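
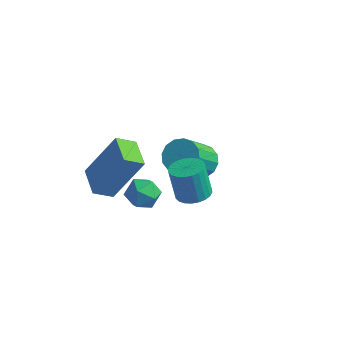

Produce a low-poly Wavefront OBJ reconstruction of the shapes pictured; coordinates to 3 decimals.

v -0.322 -0.194 -0.146
v -0.792 -0.695 0.283
v 0.506 0.442 1.5
v 0.037 -0.059 1.93
v 0.463 -1.001 -0.23
v -0.006 -1.502 0.2
v 1.292 -0.365 1.417
v 0.822 -0.866 1.846
v 0.281 1.57 -2.685
v 0.802 1.593 -2.227
v -0.202 0.747 -2.093
v 0.319 0.77 -1.635
v -0.131 1.297 -1.677
v 0.168 1.806 -2.042
v 0.432 0.534 -2.278
v 0.731 1.043 -2.643
v 0.895 0.953 -1.975
v 0.547 1.425 -1.604
v 0.053 0.915 -2.716
v -0.295 1.387 -2.345
v 3.273 -0.709 1.146
v 3.686 -1.123 1.282
v 3.379 -1.046 2.45
v 2.967 -0.631 2.314
v 3.81 -0.926 1.301
v 3.504 -0.849 2.469
v 3.854 -0.696 1.298
v 3.547 -0.619 2.466
v 3.809 -0.468 1.271
v 3.502 -0.391 2.439
v 3.682 -0.276 1.225
v 3.375 -0.199 2.393
v 3.493 -0.151 1.167
v 3.186 -0.073 2.335
v 3.271 -0.11 1.106
v 2.964 -0.033 2.274
v 3.049 -0.16 1.051
v 2.742 -0.083 2.219
v 2.861 -0.294 1.01
v 2.554 -0.217 2.178
v 2.736 -0.491 0.991
v 2.43 -0.414 2.159
v 2.693 -0.721 0.994
v 2.386 -0.644 2.162
v 2.738 -0.949 1.021
v 2.431 -0.872 2.189
v 2.865 -1.141 1.067
v 2.558 -1.064 2.235
v 3.054 -1.267 1.125
v 2.747 -1.189 2.293
v 3.276 -1.307 1.186
v 2.969 -1.23 2.354
v 3.498 -1.257 1.241
v 3.191 -1.18 2.409
v 1.214 3.538 -2.009
v 1.731 3.863 -1.646
v 1.562 2.786 -0.447
v 1.046 2.462 -0.811
v 1.42 4.029 -1.54
v 1.252 2.953 -0.341
v 1.055 4.064 -1.56
v 0.887 2.988 -0.361
v 0.732 3.958 -1.7
v 0.564 2.882 -0.501
v 0.539 3.74 -1.924
v 0.37 2.663 -0.725
v 0.526 3.467 -2.17
v 0.358 2.391 -0.971
v 0.698 3.214 -2.373
v 0.529 2.137 -1.174
v 1.008 3.047 -2.479
v 0.84 1.971 -1.28
v 1.373 3.012 -2.459
v 1.205 1.936 -1.26
v 1.696 3.118 -2.319
v 1.528 2.042 -1.12
v 1.89 3.337 -2.095
v 1.721 2.26 -0.896
v 1.902 3.609 -1.849
v 1.734 2.533 -0.65
f 2 4 1
f 5 2 1
f 1 4 3
f 3 5 1
f 2 8 4
f 6 2 5
f 6 8 2
f 4 8 3
f 7 5 3
f 3 8 7
f 7 6 5
f 8 6 7
f 9 20 14
f 9 14 10
f 9 10 16
f 9 16 19
f 9 19 20
f 10 14 18
f 14 20 13
f 20 19 11
f 19 16 15
f 16 10 17
f 12 18 13
f 12 13 11
f 12 11 15
f 12 15 17
f 12 17 18
f 13 18 14
f 11 13 20
f 15 11 19
f 17 15 16
f 18 17 10
f 22 21 25
f 22 25 23
f 23 25 26
f 23 26 24
f 25 21 27
f 25 27 26
f 26 27 28
f 26 28 24
f 27 21 29
f 27 29 28
f 28 29 30
f 28 30 24
f 29 21 31
f 29 31 30
f 30 31 32
f 30 32 24
f 31 21 33
f 31 33 32
f 32 33 34
f 32 34 24
f 33 21 35
f 33 35 34
f 34 35 36
f 34 36 24
f 35 21 37
f 35 37 36
f 36 37 38
f 36 38 24
f 37 21 39
f 37 39 38
f 38 39 40
f 38 40 24
f 39 21 41
f 39 41 40
f 40 41 42
f 40 42 24
f 41 21 43
f 41 43 42
f 42 43 44
f 42 44 24
f 43 21 45
f 43 45 44
f 44 45 46
f 44 46 24
f 45 21 47
f 45 47 46
f 46 47 48
f 46 48 24
f 47 21 49
f 47 49 48
f 48 49 50
f 48 50 24
f 49 21 51
f 49 51 50
f 50 51 52
f 50 52 24
f 51 21 53
f 51 53 52
f 52 53 54
f 52 54 24
f 53 21 22
f 53 22 54
f 54 22 23
f 54 23 24
f 56 55 59
f 56 59 57
f 57 59 60
f 57 60 58
f 59 55 61
f 59 61 60
f 60 61 62
f 60 62 58
f 61 55 63
f 61 63 62
f 62 63 64
f 62 64 58
f 63 55 65
f 63 65 64
f 64 65 66
f 64 66 58
f 65 55 67
f 65 67 66
f 66 67 68
f 66 68 58
f 67 55 69
f 67 69 68
f 68 69 70
f 68 70 58
f 69 55 71
f 69 71 70
f 70 71 72
f 70 72 58
f 71 55 73
f 71 73 72
f 72 73 74
f 72 74 58
f 73 55 75
f 73 75 74
f 74 75 76
f 74 76 58
f 75 55 77
f 75 77 76
f 76 77 78
f 76 78 58
f 77 55 79
f 77 79 78
f 78 79 80
f 78 80 58
f 79 55 56
f 79 56 80
f 80 56 57
f 80 57 58



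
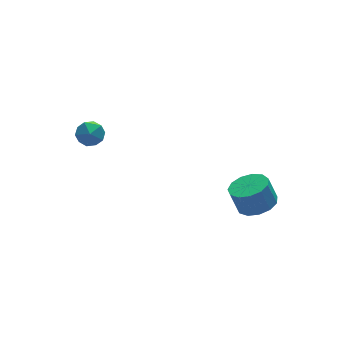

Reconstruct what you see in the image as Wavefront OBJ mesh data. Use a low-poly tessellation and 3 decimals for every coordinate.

v -2.558 3.804 1.534
v -2.242 3.288 1.096
v -3.618 3.232 1.444
v -3.302 2.716 1.006
v -3.121 2.754 1.73
v -2.466 3.107 1.785
v -3.394 3.413 0.755
v -2.739 3.766 0.81
v -2.759 3.046 0.615
v -2.59 2.639 1.217
v -3.27 3.881 1.323
v -3.101 3.474 1.925
v 2.582 -1.784 -1.202
v 3.406 -1.421 -1.068
v 3.101 -1.133 0.035
v 2.278 -1.496 -0.098
v 3.11 -1.043 -1.249
v 2.805 -0.756 -0.145
v 2.646 -0.901 -1.414
v 2.341 -0.614 -0.311
v 2.162 -1.039 -1.512
v 1.857 -0.752 -0.409
v 1.811 -1.413 -1.511
v 1.506 -1.126 -0.408
v 1.706 -1.905 -1.412
v 1.401 -1.618 -0.309
v 1.879 -2.358 -1.247
v 1.574 -2.071 -0.143
v 2.275 -2.629 -1.066
v 1.97 -2.342 0.037
v 2.769 -2.632 -0.929
v 2.464 -2.344 0.174
v 3.204 -2.365 -0.879
v 2.899 -2.078 0.225
v 3.441 -1.913 -0.93
v 3.136 -1.626 0.173
f 1 12 6
f 1 6 2
f 1 2 8
f 1 8 11
f 1 11 12
f 2 6 10
f 6 12 5
f 12 11 3
f 11 8 7
f 8 2 9
f 4 10 5
f 4 5 3
f 4 3 7
f 4 7 9
f 4 9 10
f 5 10 6
f 3 5 12
f 7 3 11
f 9 7 8
f 10 9 2
f 14 13 17
f 14 17 15
f 15 17 18
f 15 18 16
f 17 13 19
f 17 19 18
f 18 19 20
f 18 20 16
f 19 13 21
f 19 21 20
f 20 21 22
f 20 22 16
f 21 13 23
f 21 23 22
f 22 23 24
f 22 24 16
f 23 13 25
f 23 25 24
f 24 25 26
f 24 26 16
f 25 13 27
f 25 27 26
f 26 27 28
f 26 28 16
f 27 13 29
f 27 29 28
f 28 29 30
f 28 30 16
f 29 13 31
f 29 31 30
f 30 31 32
f 30 32 16
f 31 13 33
f 31 33 32
f 32 33 34
f 32 34 16
f 33 13 35
f 33 35 34
f 34 35 36
f 34 36 16
f 35 13 14
f 35 14 36
f 36 14 15
f 36 15 16



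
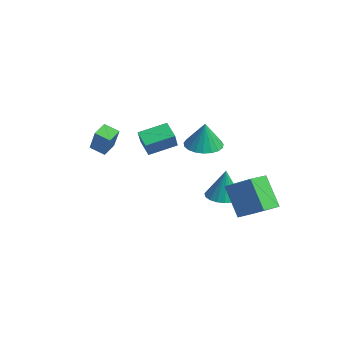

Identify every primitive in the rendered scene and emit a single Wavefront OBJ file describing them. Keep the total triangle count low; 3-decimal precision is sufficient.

v -1.85 1.745 -0.245
v -0.87 1.376 -0.467
v -1.49 1.695 1.425
v -0.806 1.816 -0.468
v -0.922 2.244 -0.431
v -1.198 2.586 -0.361
v -1.588 2.782 -0.271
v -2.022 2.799 -0.177
v -2.427 2.633 -0.095
v -2.732 2.314 -0.039
v -2.884 1.897 -0.018
v -2.858 1.453 -0.037
v -2.657 1.06 -0.092
v -2.317 0.785 -0.173
v -1.896 0.676 -0.267
v -1.467 0.752 -0.357
v -1.104 1 -0.428
v 0.793 1.967 -2.297
v 2.336 2.801 -1.216
v 0.295 3.032 -2.407
v 1.839 3.865 -1.327
v 1.901 2.295 -4.133
v 3.445 3.128 -3.053
v 1.404 3.359 -4.244
v 2.947 4.193 -3.163
v -2.248 -3.931 0.812
v -1.18 -3.952 2.26
v -1.701 -3.289 0.418
v -0.633 -3.31 1.867
v -1.747 -4.59 0.433
v -0.679 -4.611 1.882
v -1.2 -3.948 0.04
v -0.132 -3.969 1.488
v -4.805 -0.823 -0.853
v -3.869 -1.292 0.276
v -4.668 0.797 -0.293
v -3.732 0.328 0.836
v -3.928 -0.668 -1.516
v -2.992 -1.137 -0.387
v -3.791 0.952 -0.956
v -2.855 0.483 0.173
v -2.272 3.01 -4.439
v -1.502 2.394 -4.525
v -1.988 3.09 -2.461
v -1.315 2.791 -4.568
v -1.318 3.231 -4.585
v -1.51 3.628 -4.573
v -1.853 3.902 -4.535
v -2.278 4 -4.478
v -2.703 3.901 -4.413
v -3.042 3.627 -4.353
v -3.229 3.23 -4.31
v -3.226 2.79 -4.293
v -3.034 2.393 -4.305
v -2.692 2.119 -4.343
v -2.266 2.021 -4.4
v -1.841 2.119 -4.465
f 2 1 4
f 2 4 3
f 4 1 5
f 4 5 3
f 5 1 6
f 5 6 3
f 6 1 7
f 6 7 3
f 7 1 8
f 7 8 3
f 8 1 9
f 8 9 3
f 9 1 10
f 9 10 3
f 10 1 11
f 10 11 3
f 11 1 12
f 11 12 3
f 12 1 13
f 12 13 3
f 13 1 14
f 13 14 3
f 14 1 15
f 14 15 3
f 15 1 16
f 15 16 3
f 16 1 17
f 16 17 3
f 17 1 2
f 17 2 3
f 19 21 18
f 22 19 18
f 18 21 20
f 20 22 18
f 19 25 21
f 23 19 22
f 23 25 19
f 21 25 20
f 24 22 20
f 20 25 24
f 24 23 22
f 25 23 24
f 27 29 26
f 30 27 26
f 26 29 28
f 28 30 26
f 27 33 29
f 31 27 30
f 31 33 27
f 29 33 28
f 32 30 28
f 28 33 32
f 32 31 30
f 33 31 32
f 35 37 34
f 38 35 34
f 34 37 36
f 36 38 34
f 35 41 37
f 39 35 38
f 39 41 35
f 37 41 36
f 40 38 36
f 36 41 40
f 40 39 38
f 41 39 40
f 43 42 45
f 43 45 44
f 45 42 46
f 45 46 44
f 46 42 47
f 46 47 44
f 47 42 48
f 47 48 44
f 48 42 49
f 48 49 44
f 49 42 50
f 49 50 44
f 50 42 51
f 50 51 44
f 51 42 52
f 51 52 44
f 52 42 53
f 52 53 44
f 53 42 54
f 53 54 44
f 54 42 55
f 54 55 44
f 55 42 56
f 55 56 44
f 56 42 57
f 56 57 44
f 57 42 43
f 57 43 44



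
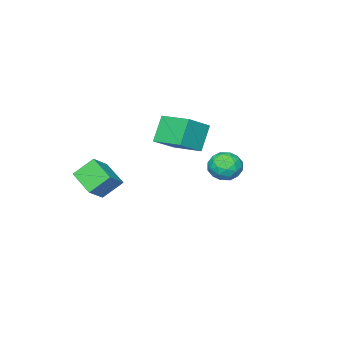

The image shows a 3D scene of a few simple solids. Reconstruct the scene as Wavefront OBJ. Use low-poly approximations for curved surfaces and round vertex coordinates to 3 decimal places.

v -2.588 -3.518 -0.323
v -3.556 -3.819 1.152
v -2.656 -1.581 0.028
v -3.623 -1.882 1.504
v -1.117 -3.638 0.616
v -2.084 -3.939 2.092
v -1.184 -1.701 0.968
v -2.152 -2.002 2.443
v 2.673 -3.575 -2.167
v 2.387 -5.095 -1.464
v 1.779 -2.939 -1.159
v 1.493 -4.46 -0.455
v 3.807 -3.38 -1.285
v 3.521 -4.901 -0.581
v 2.913 -2.745 -0.276
v 2.627 -4.265 0.427
v 0.268 3.531 1.449
v 0.915 2.869 1.73
v -0.735 2.391 1.07
v -0.088 1.729 1.351
v -0.515 2.296 2.007
v 0.104 3.001 2.242
v 0.076 2.259 0.558
v 0.695 2.964 0.793
v 0.796 2.083 1.18
v 0.431 2.106 2.075
v -0.251 3.154 0.725
v -0.616 3.177 1.62
v 0.679 3.3 1.623
v -0.499 1.96 1.177
v -0.751 2.293 1.563
v -0.37 1.904 1.728
v 0.203 3.378 1.923
v 0.583 2.989 2.089
v -0.257 2.652 2.252
v -0.403 2.271 0.711
v -0.023 1.882 0.877
v 0.55 3.356 1.072
v 0.931 2.967 1.237
v 0.437 2.608 0.548
v 0.99 2.449 1.465
v 0.4 1.779 1.242
v 0.497 2.09 0.776
v 0.861 2.504 0.914
v 0.775 2.463 1.991
v 0.186 1.792 1.768
v -0.066 2.126 2.154
v 0.299 2.54 2.292
v 0.705 2 1.667
v -0.006 3.468 1.032
v -0.595 2.797 0.809
v -0.119 2.72 0.508
v 0.246 3.134 0.646
v -0.22 3.481 1.558
v -0.81 2.811 1.335
v -0.681 2.756 1.886
v -0.317 3.17 2.024
v -0.525 3.26 1.133
f 2 4 1
f 5 2 1
f 1 4 3
f 3 5 1
f 2 8 4
f 6 2 5
f 6 8 2
f 4 8 3
f 7 5 3
f 3 8 7
f 7 6 5
f 8 6 7
f 10 12 9
f 13 10 9
f 9 12 11
f 11 13 9
f 10 16 12
f 14 10 13
f 14 16 10
f 12 16 11
f 15 13 11
f 11 16 15
f 15 14 13
f 16 14 15
f 17 54 33
f 54 28 57
f 33 57 22
f 54 57 33
f 17 33 29
f 33 22 34
f 29 34 18
f 33 34 29
f 17 29 38
f 29 18 39
f 38 39 24
f 29 39 38
f 17 38 50
f 38 24 53
f 50 53 27
f 38 53 50
f 17 50 54
f 50 27 58
f 54 58 28
f 50 58 54
f 18 34 45
f 34 22 48
f 45 48 26
f 34 48 45
f 22 57 35
f 57 28 56
f 35 56 21
f 57 56 35
f 28 58 55
f 58 27 51
f 55 51 19
f 58 51 55
f 27 53 52
f 53 24 40
f 52 40 23
f 53 40 52
f 24 39 44
f 39 18 41
f 44 41 25
f 39 41 44
f 20 46 32
f 46 26 47
f 32 47 21
f 46 47 32
f 20 32 30
f 32 21 31
f 30 31 19
f 32 31 30
f 20 30 37
f 30 19 36
f 37 36 23
f 30 36 37
f 20 37 42
f 37 23 43
f 42 43 25
f 37 43 42
f 20 42 46
f 42 25 49
f 46 49 26
f 42 49 46
f 21 47 35
f 47 26 48
f 35 48 22
f 47 48 35
f 19 31 55
f 31 21 56
f 55 56 28
f 31 56 55
f 23 36 52
f 36 19 51
f 52 51 27
f 36 51 52
f 25 43 44
f 43 23 40
f 44 40 24
f 43 40 44
f 26 49 45
f 49 25 41
f 45 41 18
f 49 41 45



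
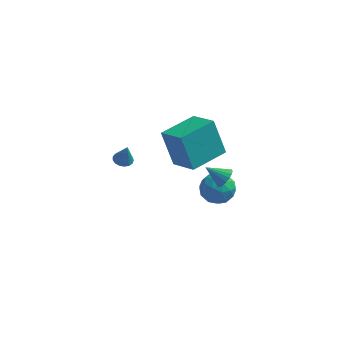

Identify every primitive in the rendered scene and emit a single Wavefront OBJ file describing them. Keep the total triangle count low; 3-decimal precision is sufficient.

v 4.464 -2.027 1.462
v 4.818 -2.13 1.96
v 3.476 -2.053 2.158
v 4.804 -1.854 1.951
v 4.723 -1.613 1.844
v 4.59 -1.454 1.662
v 4.433 -1.408 1.44
v 4.281 -1.485 1.223
v 4.166 -1.669 1.052
v 4.11 -1.924 0.963
v 4.125 -2.199 0.973
v 4.206 -2.44 1.079
v 4.339 -2.6 1.261
v 4.496 -2.646 1.483
v 4.647 -2.569 1.701
v 4.762 -2.385 1.871
v -1.471 0.6 -0.61
v -1.07 0.987 -0.667
v -1.189 0.48 0.57
v -1.288 1.129 -0.601
v -1.547 1.15 -0.537
v -1.789 1.044 -0.49
v -1.958 0.837 -0.47
v -2.016 0.576 -0.483
v -1.948 0.32 -0.525
v -1.772 0.128 -0.586
v -1.526 0.044 -0.654
v -1.268 0.088 -0.711
v -1.056 0.248 -0.745
v -0.939 0.49 -0.748
v -0.944 0.756 -0.72
v 2.837 -1.935 1.732
v 2.098 -1.515 3.739
v 1.595 -0.994 1.078
v 0.856 -0.574 3.085
v 4.124 -0.166 1.835
v 3.385 0.254 3.842
v 2.882 0.775 1.181
v 2.143 1.195 3.188
v 3.572 3.398 -3.615
v 4.167 2.532 -3.659
v 2.213 2.488 -4.081
v 2.808 1.622 -4.125
v 2.597 2.068 -3.197
v 3.437 2.631 -2.909
v 2.943 2.389 -4.831
v 3.783 2.952 -4.543
v 3.778 1.909 -4.411
v 3.564 1.71 -3.401
v 2.816 3.31 -4.339
v 2.602 3.111 -3.329
v 3.989 3.045 -3.596
v 2.391 1.975 -4.144
v 2.267 2.237 -3.598
v 2.617 1.728 -3.624
v 3.56 3.103 -3.155
v 3.91 2.594 -3.181
v 2.987 2.321 -2.909
v 2.47 2.426 -4.559
v 2.82 1.917 -4.585
v 3.763 3.292 -4.116
v 4.113 2.783 -4.142
v 3.393 2.699 -4.831
v 4.11 2.169 -4.064
v 3.311 1.635 -4.338
v 3.39 2.086 -4.753
v 3.884 2.416 -4.584
v 3.984 2.053 -3.47
v 3.185 1.518 -3.744
v 3.061 1.78 -3.198
v 3.555 2.111 -3.029
v 3.756 1.686 -3.912
v 3.195 3.502 -3.996
v 2.396 2.967 -4.27
v 2.825 2.909 -4.711
v 3.319 3.24 -4.542
v 3.069 3.385 -3.402
v 2.27 2.851 -3.676
v 2.496 2.604 -3.156
v 2.99 2.934 -2.987
v 2.624 3.334 -3.828
f 2 1 4
f 2 4 3
f 4 1 5
f 4 5 3
f 5 1 6
f 5 6 3
f 6 1 7
f 6 7 3
f 7 1 8
f 7 8 3
f 8 1 9
f 8 9 3
f 9 1 10
f 9 10 3
f 10 1 11
f 10 11 3
f 11 1 12
f 11 12 3
f 12 1 13
f 12 13 3
f 13 1 14
f 13 14 3
f 14 1 15
f 14 15 3
f 15 1 16
f 15 16 3
f 16 1 2
f 16 2 3
f 18 17 20
f 18 20 19
f 20 17 21
f 20 21 19
f 21 17 22
f 21 22 19
f 22 17 23
f 22 23 19
f 23 17 24
f 23 24 19
f 24 17 25
f 24 25 19
f 25 17 26
f 25 26 19
f 26 17 27
f 26 27 19
f 27 17 28
f 27 28 19
f 28 17 29
f 28 29 19
f 29 17 30
f 29 30 19
f 30 17 31
f 30 31 19
f 31 17 18
f 31 18 19
f 33 35 32
f 36 33 32
f 32 35 34
f 34 36 32
f 33 39 35
f 37 33 36
f 37 39 33
f 35 39 34
f 38 36 34
f 34 39 38
f 38 37 36
f 39 37 38
f 40 77 56
f 77 51 80
f 56 80 45
f 77 80 56
f 40 56 52
f 56 45 57
f 52 57 41
f 56 57 52
f 40 52 61
f 52 41 62
f 61 62 47
f 52 62 61
f 40 61 73
f 61 47 76
f 73 76 50
f 61 76 73
f 40 73 77
f 73 50 81
f 77 81 51
f 73 81 77
f 41 57 68
f 57 45 71
f 68 71 49
f 57 71 68
f 45 80 58
f 80 51 79
f 58 79 44
f 80 79 58
f 51 81 78
f 81 50 74
f 78 74 42
f 81 74 78
f 50 76 75
f 76 47 63
f 75 63 46
f 76 63 75
f 47 62 67
f 62 41 64
f 67 64 48
f 62 64 67
f 43 69 55
f 69 49 70
f 55 70 44
f 69 70 55
f 43 55 53
f 55 44 54
f 53 54 42
f 55 54 53
f 43 53 60
f 53 42 59
f 60 59 46
f 53 59 60
f 43 60 65
f 60 46 66
f 65 66 48
f 60 66 65
f 43 65 69
f 65 48 72
f 69 72 49
f 65 72 69
f 44 70 58
f 70 49 71
f 58 71 45
f 70 71 58
f 42 54 78
f 54 44 79
f 78 79 51
f 54 79 78
f 46 59 75
f 59 42 74
f 75 74 50
f 59 74 75
f 48 66 67
f 66 46 63
f 67 63 47
f 66 63 67
f 49 72 68
f 72 48 64
f 68 64 41
f 72 64 68



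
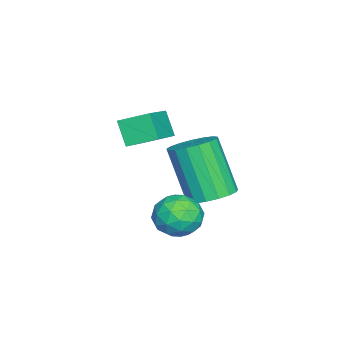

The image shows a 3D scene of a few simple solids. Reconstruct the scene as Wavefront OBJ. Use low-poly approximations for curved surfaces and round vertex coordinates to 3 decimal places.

v 3.058 -0.732 -1.519
v 3.388 -1.192 -1.937
v 2.492 -1.588 -1.023
v 2.822 -2.048 -1.441
v 3.182 -1.706 -0.941
v 3.531 -1.177 -1.248
v 2.349 -1.603 -1.712
v 2.698 -1.074 -2.019
v 2.95 -1.731 -2.057
v 3.465 -1.795 -1.58
v 2.415 -0.985 -1.38
v 2.93 -1.049 -0.903
v 3.272 -0.887 -1.772
v 2.608 -1.893 -1.188
v 2.819 -1.692 -0.894
v 3.013 -1.963 -1.14
v 3.357 -0.878 -1.366
v 3.551 -1.149 -1.612
v 3.43 -1.451 -1.027
v 2.329 -1.631 -1.348
v 2.523 -1.902 -1.594
v 2.867 -0.817 -1.82
v 3.061 -1.088 -2.066
v 2.45 -1.329 -1.933
v 3.209 -1.474 -2.088
v 2.876 -1.977 -1.796
v 2.598 -1.715 -1.955
v 2.804 -1.404 -2.136
v 3.512 -1.512 -1.808
v 3.179 -2.015 -1.516
v 3.39 -1.814 -1.222
v 3.596 -1.503 -1.402
v 3.254 -1.828 -1.878
v 2.701 -0.765 -1.444
v 2.368 -1.268 -1.152
v 2.284 -1.277 -1.558
v 2.49 -0.966 -1.738
v 3.004 -0.803 -1.164
v 2.671 -1.306 -0.872
v 3.076 -1.376 -0.824
v 3.282 -1.065 -1.005
v 2.626 -0.952 -1.082
v -0.241 -3.209 -0.95
v -0.596 -3.55 -0.233
v -0.355 -2.355 -0.601
v -0.711 -2.696 0.116
v 1.071 -3.284 -0.336
v 0.715 -3.625 0.381
v 0.956 -2.43 0.013
v 0.601 -2.771 0.73
v 2.259 -0.674 -1.062
v 2.908 -0.667 -0.86
v 2.43 -1.319 0.703
v 1.781 -1.326 0.502
v 2.796 -0.374 -0.772
v 2.318 -1.026 0.791
v 2.561 -0.15 -0.751
v 2.083 -0.802 0.813
v 2.257 -0.046 -0.801
v 1.779 -0.698 0.763
v 1.953 -0.086 -0.91
v 1.475 -0.738 0.653
v 1.719 -0.261 -1.054
v 1.241 -0.912 0.509
v 1.609 -0.53 -1.2
v 1.131 -1.182 0.363
v 1.648 -0.832 -1.315
v 1.17 -1.484 0.249
v 1.827 -1.098 -1.371
v 1.349 -1.75 0.193
v 2.105 -1.267 -1.356
v 1.626 -1.919 0.207
v 2.418 -1.3 -1.274
v 1.94 -1.952 0.289
v 2.695 -1.19 -1.143
v 2.216 -1.842 0.42
v 2.872 -0.961 -0.994
v 2.394 -1.613 0.569
f 1 38 17
f 38 12 41
f 17 41 6
f 38 41 17
f 1 17 13
f 17 6 18
f 13 18 2
f 17 18 13
f 1 13 22
f 13 2 23
f 22 23 8
f 13 23 22
f 1 22 34
f 22 8 37
f 34 37 11
f 22 37 34
f 1 34 38
f 34 11 42
f 38 42 12
f 34 42 38
f 2 18 29
f 18 6 32
f 29 32 10
f 18 32 29
f 6 41 19
f 41 12 40
f 19 40 5
f 41 40 19
f 12 42 39
f 42 11 35
f 39 35 3
f 42 35 39
f 11 37 36
f 37 8 24
f 36 24 7
f 37 24 36
f 8 23 28
f 23 2 25
f 28 25 9
f 23 25 28
f 4 30 16
f 30 10 31
f 16 31 5
f 30 31 16
f 4 16 14
f 16 5 15
f 14 15 3
f 16 15 14
f 4 14 21
f 14 3 20
f 21 20 7
f 14 20 21
f 4 21 26
f 21 7 27
f 26 27 9
f 21 27 26
f 4 26 30
f 26 9 33
f 30 33 10
f 26 33 30
f 5 31 19
f 31 10 32
f 19 32 6
f 31 32 19
f 3 15 39
f 15 5 40
f 39 40 12
f 15 40 39
f 7 20 36
f 20 3 35
f 36 35 11
f 20 35 36
f 9 27 28
f 27 7 24
f 28 24 8
f 27 24 28
f 10 33 29
f 33 9 25
f 29 25 2
f 33 25 29
f 44 46 43
f 47 44 43
f 43 46 45
f 45 47 43
f 44 50 46
f 48 44 47
f 48 50 44
f 46 50 45
f 49 47 45
f 45 50 49
f 49 48 47
f 50 48 49
f 52 51 55
f 52 55 53
f 53 55 56
f 53 56 54
f 55 51 57
f 55 57 56
f 56 57 58
f 56 58 54
f 57 51 59
f 57 59 58
f 58 59 60
f 58 60 54
f 59 51 61
f 59 61 60
f 60 61 62
f 60 62 54
f 61 51 63
f 61 63 62
f 62 63 64
f 62 64 54
f 63 51 65
f 63 65 64
f 64 65 66
f 64 66 54
f 65 51 67
f 65 67 66
f 66 67 68
f 66 68 54
f 67 51 69
f 67 69 68
f 68 69 70
f 68 70 54
f 69 51 71
f 69 71 70
f 70 71 72
f 70 72 54
f 71 51 73
f 71 73 72
f 72 73 74
f 72 74 54
f 73 51 75
f 73 75 74
f 74 75 76
f 74 76 54
f 75 51 77
f 75 77 76
f 76 77 78
f 76 78 54
f 77 51 52
f 77 52 78
f 78 52 53
f 78 53 54



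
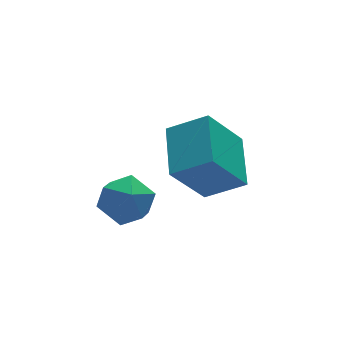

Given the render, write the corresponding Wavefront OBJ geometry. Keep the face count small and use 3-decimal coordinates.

v -0.549 1.175 -2.176
v -0.06 1.811 -2.637
v 0.14 0.089 -2.943
v 0.629 0.725 -3.404
v 0.787 0.583 -2.503
v 0.361 1.254 -2.029
v -0.281 0.646 -3.551
v -0.707 1.317 -3.077
v 0.106 1.484 -3.486
v 0.766 1.445 -2.839
v -0.686 0.455 -2.741
v -0.026 0.416 -2.094
v 2.365 0.652 -3.334
v 1.217 0.585 -1.809
v 3.034 2.256 -2.761
v 1.886 2.19 -1.236
v 3.374 -0.03 -2.604
v 2.226 -0.096 -1.079
v 4.043 1.575 -2.031
v 2.895 1.508 -0.506
f 1 12 6
f 1 6 2
f 1 2 8
f 1 8 11
f 1 11 12
f 2 6 10
f 6 12 5
f 12 11 3
f 11 8 7
f 8 2 9
f 4 10 5
f 4 5 3
f 4 3 7
f 4 7 9
f 4 9 10
f 5 10 6
f 3 5 12
f 7 3 11
f 9 7 8
f 10 9 2
f 14 16 13
f 17 14 13
f 13 16 15
f 15 17 13
f 14 20 16
f 18 14 17
f 18 20 14
f 16 20 15
f 19 17 15
f 15 20 19
f 19 18 17
f 20 18 19



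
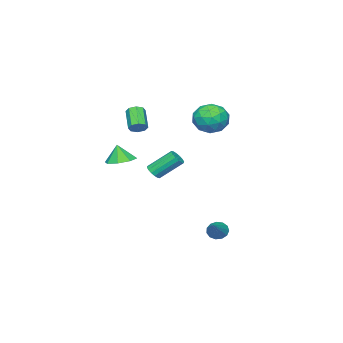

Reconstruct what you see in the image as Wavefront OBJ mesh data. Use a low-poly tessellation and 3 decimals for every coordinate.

v -0.877 1.164 3.453
v -0.22 1.499 4.371
v 0.42 -0.159 3.009
v 1.077 0.176 3.927
v 0.048 -0.369 4.106
v -0.753 0.449 4.381
v 0.953 0.891 2.999
v 0.152 1.709 3.274
v 0.911 1.33 4.091
v 0.352 0.552 4.775
v -0.152 0.788 2.605
v -0.711 0.01 3.289
v -0.662 1.448 3.951
v 0.862 -0.108 3.429
v 0.258 -0.428 3.534
v 0.644 -0.231 4.074
v -0.976 0.83 3.957
v -0.59 1.028 4.497
v -0.432 -0.07 4.341
v 0.79 0.312 2.883
v 1.176 0.51 3.423
v -0.444 1.571 3.306
v -0.058 1.768 3.846
v 0.632 1.41 3.039
v 0.389 1.546 4.326
v 1.151 0.768 4.064
v 1.078 1.188 3.519
v 0.607 1.669 3.681
v 0.06 1.088 4.728
v 0.822 0.31 4.467
v 0.218 -0.01 4.572
v -0.253 0.471 4.734
v 0.725 0.989 4.563
v -0.622 1.03 2.913
v 0.14 0.252 2.652
v 0.453 0.869 2.646
v -0.018 1.35 2.808
v -0.951 0.572 3.316
v -0.189 -0.206 3.054
v -0.407 -0.329 3.699
v -0.878 0.152 3.861
v -0.525 0.351 2.817
v 1.842 2.455 -4.416
v 2.228 1.941 -4.605
v 3.178 3.085 -3.404
v 2.288 2.216 -4.856
v 2.206 2.568 -4.967
v 2.009 2.883 -4.903
v 1.759 3.063 -4.685
v 1.535 3.049 -4.381
v 1.409 2.847 -4.088
v 1.42 2.52 -3.899
v 1.566 2.173 -3.875
v 1.799 1.915 -4.022
v 2.046 1.828 -4.294
v 3.246 -3.552 0.326
v 4.114 -3.104 0.409
v 3.274 -3.828 1.514
v 3.538 -2.639 0.532
v 2.791 -2.709 0.533
v 2.311 -3.272 0.414
v 2.378 -3.999 0.243
v 2.953 -4.464 0.121
v 3.7 -4.395 0.119
v 4.181 -3.831 0.238
v 0.975 -2.905 -1.161
v 1.397 -2.502 -1.25
v 0.547 -1.332 0.013
v 0.125 -1.735 0.101
v 1.181 -2.437 -1.456
v 0.331 -1.267 -0.193
v 0.91 -2.497 -1.583
v 0.059 -1.327 -0.32
v 0.656 -2.667 -1.597
v -0.194 -1.497 -0.334
v 0.488 -2.9 -1.494
v -0.363 -1.73 -0.231
v 0.45 -3.135 -1.302
v -0.4 -1.965 -0.04
v 0.553 -3.308 -1.073
v -0.297 -2.138 0.19
v 0.769 -3.373 -0.867
v -0.081 -2.203 0.396
v 1.041 -3.313 -0.74
v 0.19 -2.143 0.523
v 1.294 -3.143 -0.726
v 0.444 -1.973 0.537
v 1.463 -2.91 -0.829
v 0.612 -1.74 0.434
v 1.5 -2.675 -1.02
v 0.65 -1.505 0.242
v 3.844 -1.782 3.432
v 4.108 -1.53 3.883
v 3.261 -2.386 4.858
v 2.996 -2.638 4.408
v 3.743 -1.312 3.757
v 2.895 -2.168 4.732
v 3.436 -1.369 3.441
v 2.589 -2.225 4.416
v 3.369 -1.668 3.12
v 2.521 -2.524 4.095
v 3.579 -2.034 2.982
v 2.732 -2.89 3.957
v 3.945 -2.252 3.108
v 3.097 -3.108 4.083
v 4.251 -2.195 3.424
v 3.404 -3.051 4.399
v 4.319 -1.896 3.745
v 3.471 -2.752 4.72
f 1 38 17
f 38 12 41
f 17 41 6
f 38 41 17
f 1 17 13
f 17 6 18
f 13 18 2
f 17 18 13
f 1 13 22
f 13 2 23
f 22 23 8
f 13 23 22
f 1 22 34
f 22 8 37
f 34 37 11
f 22 37 34
f 1 34 38
f 34 11 42
f 38 42 12
f 34 42 38
f 2 18 29
f 18 6 32
f 29 32 10
f 18 32 29
f 6 41 19
f 41 12 40
f 19 40 5
f 41 40 19
f 12 42 39
f 42 11 35
f 39 35 3
f 42 35 39
f 11 37 36
f 37 8 24
f 36 24 7
f 37 24 36
f 8 23 28
f 23 2 25
f 28 25 9
f 23 25 28
f 4 30 16
f 30 10 31
f 16 31 5
f 30 31 16
f 4 16 14
f 16 5 15
f 14 15 3
f 16 15 14
f 4 14 21
f 14 3 20
f 21 20 7
f 14 20 21
f 4 21 26
f 21 7 27
f 26 27 9
f 21 27 26
f 4 26 30
f 26 9 33
f 30 33 10
f 26 33 30
f 5 31 19
f 31 10 32
f 19 32 6
f 31 32 19
f 3 15 39
f 15 5 40
f 39 40 12
f 15 40 39
f 7 20 36
f 20 3 35
f 36 35 11
f 20 35 36
f 9 27 28
f 27 7 24
f 28 24 8
f 27 24 28
f 10 33 29
f 33 9 25
f 29 25 2
f 33 25 29
f 44 43 46
f 44 46 45
f 46 43 47
f 46 47 45
f 47 43 48
f 47 48 45
f 48 43 49
f 48 49 45
f 49 43 50
f 49 50 45
f 50 43 51
f 50 51 45
f 51 43 52
f 51 52 45
f 52 43 53
f 52 53 45
f 53 43 54
f 53 54 45
f 54 43 55
f 54 55 45
f 55 43 44
f 55 44 45
f 57 56 59
f 57 59 58
f 59 56 60
f 59 60 58
f 60 56 61
f 60 61 58
f 61 56 62
f 61 62 58
f 62 56 63
f 62 63 58
f 63 56 64
f 63 64 58
f 64 56 65
f 64 65 58
f 65 56 57
f 65 57 58
f 67 66 70
f 67 70 68
f 68 70 71
f 68 71 69
f 70 66 72
f 70 72 71
f 71 72 73
f 71 73 69
f 72 66 74
f 72 74 73
f 73 74 75
f 73 75 69
f 74 66 76
f 74 76 75
f 75 76 77
f 75 77 69
f 76 66 78
f 76 78 77
f 77 78 79
f 77 79 69
f 78 66 80
f 78 80 79
f 79 80 81
f 79 81 69
f 80 66 82
f 80 82 81
f 81 82 83
f 81 83 69
f 82 66 84
f 82 84 83
f 83 84 85
f 83 85 69
f 84 66 86
f 84 86 85
f 85 86 87
f 85 87 69
f 86 66 88
f 86 88 87
f 87 88 89
f 87 89 69
f 88 66 90
f 88 90 89
f 89 90 91
f 89 91 69
f 90 66 67
f 90 67 91
f 91 67 68
f 91 68 69
f 93 92 96
f 93 96 94
f 94 96 97
f 94 97 95
f 96 92 98
f 96 98 97
f 97 98 99
f 97 99 95
f 98 92 100
f 98 100 99
f 99 100 101
f 99 101 95
f 100 92 102
f 100 102 101
f 101 102 103
f 101 103 95
f 102 92 104
f 102 104 103
f 103 104 105
f 103 105 95
f 104 92 106
f 104 106 105
f 105 106 107
f 105 107 95
f 106 92 108
f 106 108 107
f 107 108 109
f 107 109 95
f 108 92 93
f 108 93 109
f 109 93 94
f 109 94 95



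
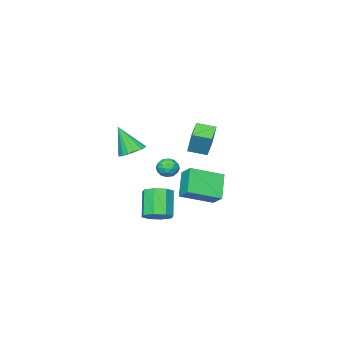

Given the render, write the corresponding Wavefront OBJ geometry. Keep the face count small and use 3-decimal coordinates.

v 3.655 -2.458 2.001
v 4.377 -2.691 1.78
v 3.885 -3.282 3.619
v 4.437 -2.355 1.943
v 4.317 -2.043 2.119
v 4.046 -1.825 2.269
v 3.686 -1.753 2.357
v 3.318 -1.841 2.363
v 3.028 -2.072 2.287
v 2.882 -2.39 2.145
v 2.912 -2.724 1.971
v 3.113 -2.997 1.803
v 3.438 -3.146 1.681
v 3.813 -3.138 1.632
v 4.152 -2.973 1.668
v 2.591 -1.669 -2.949
v 3.058 -2.382 -3.059
v 2.257 -3.125 -1.641
v 1.789 -2.411 -1.531
v 3.353 -1.946 -2.663
v 2.551 -2.689 -1.246
v 3.201 -1.348 -2.435
v 2.4 -2.091 -1.018
v 2.692 -0.937 -2.508
v 1.891 -1.68 -1.09
v 2.123 -0.955 -2.839
v 1.322 -1.698 -1.421
v 1.829 -1.391 -3.234
v 1.027 -2.134 -1.817
v 1.98 -1.989 -3.462
v 1.179 -2.732 -2.045
v 2.489 -2.4 -3.39
v 1.688 -3.143 -1.972
v -3.446 -3.329 0.259
v -3.203 -2.79 1.713
v -2.356 -2.675 -0.165
v -2.113 -2.136 1.289
v -2.807 -4.244 0.491
v -2.564 -3.705 1.945
v -1.717 -3.59 0.067
v -1.474 -3.051 1.521
v -2.943 -5.202 -2.467
v -2.729 -4.338 -1.787
v -4.679 -4.18 -3.219
v -4.464 -3.316 -2.54
v -1.916 -4.424 -3.78
v -1.701 -3.56 -3.101
v -3.651 -3.402 -4.533
v -3.437 -2.538 -3.853
v 2.257 -0.741 1.105
v 2.714 -1.22 1.135
v 1.766 -1.26 0.305
v 2.223 -1.739 0.335
v 1.788 -1.665 0.829
v 2.091 -1.344 1.323
v 2.389 -1.136 0.117
v 2.692 -0.815 0.611
v 2.795 -1.464 0.524
v 2.424 -1.791 0.964
v 2.056 -0.689 0.476
v 1.685 -1.016 0.916
v 2.529 -0.935 1.19
v 1.951 -1.545 0.25
v 1.696 -1.501 0.54
v 1.964 -1.783 0.558
v 2.163 -1.008 1.301
v 2.431 -1.29 1.318
v 1.887 -1.551 1.139
v 2.049 -1.19 0.122
v 2.317 -1.472 0.139
v 2.516 -0.697 0.882
v 2.784 -0.979 0.9
v 2.593 -0.929 0.301
v 2.845 -1.36 0.849
v 2.556 -1.665 0.379
v 2.654 -1.31 0.25
v 2.832 -1.122 0.541
v 2.627 -1.552 1.107
v 2.338 -1.857 0.637
v 2.082 -1.813 0.928
v 2.261 -1.625 1.218
v 2.674 -1.695 0.748
v 2.142 -0.623 0.803
v 1.853 -0.928 0.333
v 2.219 -0.855 0.222
v 2.398 -0.667 0.512
v 1.924 -0.815 1.061
v 1.635 -1.12 0.591
v 1.648 -1.358 0.899
v 1.826 -1.17 1.19
v 1.806 -0.785 0.692
f 2 1 4
f 2 4 3
f 4 1 5
f 4 5 3
f 5 1 6
f 5 6 3
f 6 1 7
f 6 7 3
f 7 1 8
f 7 8 3
f 8 1 9
f 8 9 3
f 9 1 10
f 9 10 3
f 10 1 11
f 10 11 3
f 11 1 12
f 11 12 3
f 12 1 13
f 12 13 3
f 13 1 14
f 13 14 3
f 14 1 15
f 14 15 3
f 15 1 2
f 15 2 3
f 17 16 20
f 17 20 18
f 18 20 21
f 18 21 19
f 20 16 22
f 20 22 21
f 21 22 23
f 21 23 19
f 22 16 24
f 22 24 23
f 23 24 25
f 23 25 19
f 24 16 26
f 24 26 25
f 25 26 27
f 25 27 19
f 26 16 28
f 26 28 27
f 27 28 29
f 27 29 19
f 28 16 30
f 28 30 29
f 29 30 31
f 29 31 19
f 30 16 32
f 30 32 31
f 31 32 33
f 31 33 19
f 32 16 17
f 32 17 33
f 33 17 18
f 33 18 19
f 35 37 34
f 38 35 34
f 34 37 36
f 36 38 34
f 35 41 37
f 39 35 38
f 39 41 35
f 37 41 36
f 40 38 36
f 36 41 40
f 40 39 38
f 41 39 40
f 43 45 42
f 46 43 42
f 42 45 44
f 44 46 42
f 43 49 45
f 47 43 46
f 47 49 43
f 45 49 44
f 48 46 44
f 44 49 48
f 48 47 46
f 49 47 48
f 50 87 66
f 87 61 90
f 66 90 55
f 87 90 66
f 50 66 62
f 66 55 67
f 62 67 51
f 66 67 62
f 50 62 71
f 62 51 72
f 71 72 57
f 62 72 71
f 50 71 83
f 71 57 86
f 83 86 60
f 71 86 83
f 50 83 87
f 83 60 91
f 87 91 61
f 83 91 87
f 51 67 78
f 67 55 81
f 78 81 59
f 67 81 78
f 55 90 68
f 90 61 89
f 68 89 54
f 90 89 68
f 61 91 88
f 91 60 84
f 88 84 52
f 91 84 88
f 60 86 85
f 86 57 73
f 85 73 56
f 86 73 85
f 57 72 77
f 72 51 74
f 77 74 58
f 72 74 77
f 53 79 65
f 79 59 80
f 65 80 54
f 79 80 65
f 53 65 63
f 65 54 64
f 63 64 52
f 65 64 63
f 53 63 70
f 63 52 69
f 70 69 56
f 63 69 70
f 53 70 75
f 70 56 76
f 75 76 58
f 70 76 75
f 53 75 79
f 75 58 82
f 79 82 59
f 75 82 79
f 54 80 68
f 80 59 81
f 68 81 55
f 80 81 68
f 52 64 88
f 64 54 89
f 88 89 61
f 64 89 88
f 56 69 85
f 69 52 84
f 85 84 60
f 69 84 85
f 58 76 77
f 76 56 73
f 77 73 57
f 76 73 77
f 59 82 78
f 82 58 74
f 78 74 51
f 82 74 78



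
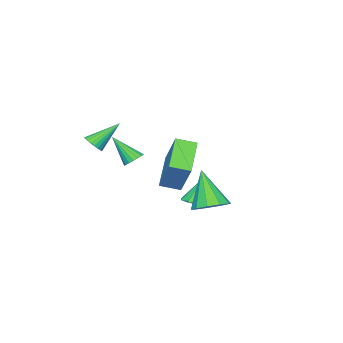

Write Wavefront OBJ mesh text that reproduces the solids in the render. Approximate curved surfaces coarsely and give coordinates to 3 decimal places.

v -1.789 0.158 -2.796
v -1.221 -0.278 -2.575
v -2.291 0.222 -1.384
v -1.084 0.216 -2.548
v -1.277 0.682 -2.638
v -1.71 0.904 -2.802
v -2.18 0.776 -2.963
v -2.467 0.359 -3.046
v -2.437 -0.152 -3.012
v -2.104 -0.518 -2.877
v -1.624 -0.568 -2.704
v -3.873 -3.176 -1.54
v -3.261 -2.126 0.185
v -4.486 -2.358 -1.821
v -3.874 -1.308 -0.096
v -2.286 -2.352 -2.604
v -1.674 -1.302 -0.879
v -2.899 -1.534 -2.885
v -2.287 -0.484 -1.16
v 1.893 -2.807 1.35
v 2.333 -2.582 1.613
v 0.867 -2.113 2.47
v 2.283 -2.424 1.47
v 2.174 -2.325 1.308
v 2.022 -2.299 1.154
v 1.851 -2.35 1.028
v 1.685 -2.471 0.952
v 1.552 -2.643 0.936
v 1.47 -2.84 0.984
v 1.452 -3.032 1.086
v 1.502 -3.19 1.229
v 1.611 -3.289 1.391
v 1.763 -3.315 1.546
v 1.934 -3.264 1.671
v 2.1 -3.143 1.747
v 2.233 -2.971 1.763
v 2.315 -2.774 1.715
v 2.511 -0.01 1.298
v 2.735 0.365 1.599
v 2.689 -1.07 2.482
v 2.505 0.385 1.652
v 2.277 0.327 1.634
v 2.096 0.202 1.55
v 1.996 0.036 1.416
v 1.999 -0.14 1.258
v 2.102 -0.289 1.109
v 2.287 -0.384 0.996
v 2.516 -0.404 0.944
v 2.744 -0.346 0.961
v 2.926 -0.222 1.045
v 3.025 -0.055 1.18
v 3.023 0.121 1.337
v 2.919 0.27 1.487
v -0.213 2.126 -1.946
v 0.464 1.528 -2.054
v -0.727 1.214 -0.114
v 0.668 1.972 -1.775
v 0.535 2.475 -1.562
v 0.117 2.845 -1.495
v -0.428 2.94 -1.6
v -0.89 2.725 -1.838
v -1.093 2.281 -2.116
v -0.96 1.777 -2.33
v -0.542 1.408 -2.396
v 0.002 1.312 -2.291
f 2 1 4
f 2 4 3
f 4 1 5
f 4 5 3
f 5 1 6
f 5 6 3
f 6 1 7
f 6 7 3
f 7 1 8
f 7 8 3
f 8 1 9
f 8 9 3
f 9 1 10
f 9 10 3
f 10 1 11
f 10 11 3
f 11 1 2
f 11 2 3
f 13 15 12
f 16 13 12
f 12 15 14
f 14 16 12
f 13 19 15
f 17 13 16
f 17 19 13
f 15 19 14
f 18 16 14
f 14 19 18
f 18 17 16
f 19 17 18
f 21 20 23
f 21 23 22
f 23 20 24
f 23 24 22
f 24 20 25
f 24 25 22
f 25 20 26
f 25 26 22
f 26 20 27
f 26 27 22
f 27 20 28
f 27 28 22
f 28 20 29
f 28 29 22
f 29 20 30
f 29 30 22
f 30 20 31
f 30 31 22
f 31 20 32
f 31 32 22
f 32 20 33
f 32 33 22
f 33 20 34
f 33 34 22
f 34 20 35
f 34 35 22
f 35 20 36
f 35 36 22
f 36 20 37
f 36 37 22
f 37 20 21
f 37 21 22
f 39 38 41
f 39 41 40
f 41 38 42
f 41 42 40
f 42 38 43
f 42 43 40
f 43 38 44
f 43 44 40
f 44 38 45
f 44 45 40
f 45 38 46
f 45 46 40
f 46 38 47
f 46 47 40
f 47 38 48
f 47 48 40
f 48 38 49
f 48 49 40
f 49 38 50
f 49 50 40
f 50 38 51
f 50 51 40
f 51 38 52
f 51 52 40
f 52 38 53
f 52 53 40
f 53 38 39
f 53 39 40
f 55 54 57
f 55 57 56
f 57 54 58
f 57 58 56
f 58 54 59
f 58 59 56
f 59 54 60
f 59 60 56
f 60 54 61
f 60 61 56
f 61 54 62
f 61 62 56
f 62 54 63
f 62 63 56
f 63 54 64
f 63 64 56
f 64 54 65
f 64 65 56
f 65 54 55
f 65 55 56



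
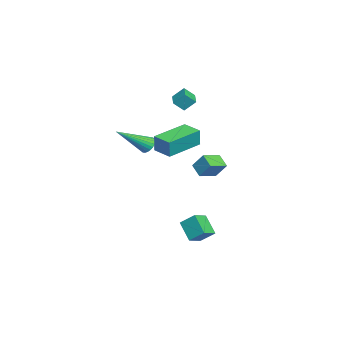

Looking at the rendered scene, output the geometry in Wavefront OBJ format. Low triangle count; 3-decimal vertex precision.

v 2.154 -0.108 2.375
v 2.336 -0.104 3.429
v 2.876 0.752 2.248
v 3.058 0.756 3.302
v 3.782 -1.516 2.098
v 3.964 -1.512 3.152
v 4.504 -0.656 1.971
v 4.686 -0.652 3.025
v 2.186 0.232 -3.894
v 2.967 -0.284 -3.517
v 2.38 1.029 -3.207
v 3.162 0.512 -2.829
v 2.998 0.808 -4.791
v 3.78 0.291 -4.413
v 3.193 1.604 -4.103
v 3.974 1.088 -3.726
v 3.495 -1.886 2.33
v 3.974 -1.836 2.045
v 4.405 -3.414 3.59
v 4.003 -1.688 2.203
v 3.954 -1.57 2.38
v 3.836 -1.501 2.55
v 3.665 -1.49 2.687
v 3.469 -1.539 2.768
v 3.276 -1.642 2.784
v 3.117 -1.781 2.73
v 3.015 -1.937 2.615
v 2.987 -2.085 2.456
v 3.035 -2.202 2.279
v 3.154 -2.272 2.109
v 3.324 -2.283 1.973
v 3.521 -2.233 1.891
v 3.713 -2.131 1.876
v 3.872 -1.991 1.93
v 0.608 1.397 -1.017
v -0.025 0.953 -0.518
v 0.886 2.008 -0.121
v 0.254 1.564 0.379
v 1.406 0.596 -0.719
v 0.774 0.152 -0.219
v 1.685 1.207 0.178
v 1.052 0.763 0.677
v -2.716 -1.292 3.492
v -2.724 -0.644 4.146
v -2.894 -0.709 2.914
v -2.902 -0.062 3.567
v -1.758 -1.138 3.353
v -1.766 -0.491 4.006
v -1.936 -0.556 2.774
v -1.944 0.092 3.428
f 2 4 1
f 5 2 1
f 1 4 3
f 3 5 1
f 2 8 4
f 6 2 5
f 6 8 2
f 4 8 3
f 7 5 3
f 3 8 7
f 7 6 5
f 8 6 7
f 10 12 9
f 13 10 9
f 9 12 11
f 11 13 9
f 10 16 12
f 14 10 13
f 14 16 10
f 12 16 11
f 15 13 11
f 11 16 15
f 15 14 13
f 16 14 15
f 18 17 20
f 18 20 19
f 20 17 21
f 20 21 19
f 21 17 22
f 21 22 19
f 22 17 23
f 22 23 19
f 23 17 24
f 23 24 19
f 24 17 25
f 24 25 19
f 25 17 26
f 25 26 19
f 26 17 27
f 26 27 19
f 27 17 28
f 27 28 19
f 28 17 29
f 28 29 19
f 29 17 30
f 29 30 19
f 30 17 31
f 30 31 19
f 31 17 32
f 31 32 19
f 32 17 33
f 32 33 19
f 33 17 34
f 33 34 19
f 34 17 18
f 34 18 19
f 36 38 35
f 39 36 35
f 35 38 37
f 37 39 35
f 36 42 38
f 40 36 39
f 40 42 36
f 38 42 37
f 41 39 37
f 37 42 41
f 41 40 39
f 42 40 41
f 44 46 43
f 47 44 43
f 43 46 45
f 45 47 43
f 44 50 46
f 48 44 47
f 48 50 44
f 46 50 45
f 49 47 45
f 45 50 49
f 49 48 47
f 50 48 49



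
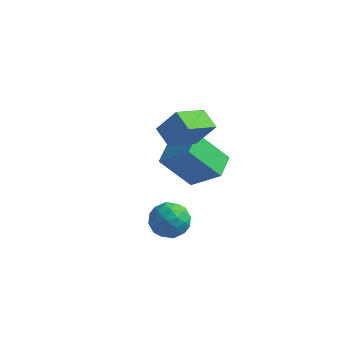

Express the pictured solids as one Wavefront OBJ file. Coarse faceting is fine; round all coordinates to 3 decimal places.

v 0.735 1.192 0.07
v 2.061 1.074 1.206
v 0.642 2.306 0.295
v 1.968 2.187 1.431
v 1.952 1.573 -1.311
v 3.278 1.454 -0.175
v 1.859 2.686 -1.086
v 3.185 2.568 0.05
v 2.489 -2.568 0.023
v 3.247 -2.242 0.233
v 2.653 -3.558 0.967
v 3.411 -3.232 1.177
v 2.697 -2.806 1.364
v 2.596 -2.194 0.781
v 3.304 -3.606 0.419
v 3.203 -2.994 -0.164
v 3.751 -2.883 0.479
v 3.376 -2.389 1.062
v 2.524 -3.411 0.138
v 2.149 -2.917 0.721
v 2.854 -2.318 0.045
v 3.046 -3.482 1.155
v 2.627 -3.232 1.264
v 3.072 -3.04 1.388
v 2.471 -2.29 0.367
v 2.917 -2.098 0.491
v 2.594 -2.43 1.155
v 2.983 -3.702 0.709
v 3.429 -3.51 0.833
v 2.828 -2.76 -0.188
v 3.273 -2.568 -0.064
v 3.306 -3.37 0.045
v 3.595 -2.503 0.313
v 3.692 -3.086 0.868
v 3.629 -3.305 0.422
v 3.569 -2.945 0.08
v 3.375 -2.213 0.656
v 3.471 -2.795 1.211
v 3.052 -2.545 1.321
v 2.993 -2.185 0.978
v 3.671 -2.59 0.8
v 2.429 -3.005 -0.011
v 2.525 -3.587 0.544
v 2.907 -3.615 0.222
v 2.848 -3.255 -0.121
v 2.208 -2.714 0.332
v 2.305 -3.297 0.887
v 2.331 -2.855 1.12
v 2.271 -2.495 0.778
v 2.229 -3.21 0.4
v 2.597 0.527 2.319
v 2.021 -0.834 3.03
v 1.872 1.039 2.711
v 1.296 -0.323 3.421
v 3.324 0.763 3.359
v 2.748 -0.599 4.069
v 2.599 1.274 3.75
v 2.023 -0.087 4.461
f 2 4 1
f 5 2 1
f 1 4 3
f 3 5 1
f 2 8 4
f 6 2 5
f 6 8 2
f 4 8 3
f 7 5 3
f 3 8 7
f 7 6 5
f 8 6 7
f 9 46 25
f 46 20 49
f 25 49 14
f 46 49 25
f 9 25 21
f 25 14 26
f 21 26 10
f 25 26 21
f 9 21 30
f 21 10 31
f 30 31 16
f 21 31 30
f 9 30 42
f 30 16 45
f 42 45 19
f 30 45 42
f 9 42 46
f 42 19 50
f 46 50 20
f 42 50 46
f 10 26 37
f 26 14 40
f 37 40 18
f 26 40 37
f 14 49 27
f 49 20 48
f 27 48 13
f 49 48 27
f 20 50 47
f 50 19 43
f 47 43 11
f 50 43 47
f 19 45 44
f 45 16 32
f 44 32 15
f 45 32 44
f 16 31 36
f 31 10 33
f 36 33 17
f 31 33 36
f 12 38 24
f 38 18 39
f 24 39 13
f 38 39 24
f 12 24 22
f 24 13 23
f 22 23 11
f 24 23 22
f 12 22 29
f 22 11 28
f 29 28 15
f 22 28 29
f 12 29 34
f 29 15 35
f 34 35 17
f 29 35 34
f 12 34 38
f 34 17 41
f 38 41 18
f 34 41 38
f 13 39 27
f 39 18 40
f 27 40 14
f 39 40 27
f 11 23 47
f 23 13 48
f 47 48 20
f 23 48 47
f 15 28 44
f 28 11 43
f 44 43 19
f 28 43 44
f 17 35 36
f 35 15 32
f 36 32 16
f 35 32 36
f 18 41 37
f 41 17 33
f 37 33 10
f 41 33 37
f 52 54 51
f 55 52 51
f 51 54 53
f 53 55 51
f 52 58 54
f 56 52 55
f 56 58 52
f 54 58 53
f 57 55 53
f 53 58 57
f 57 56 55
f 58 56 57



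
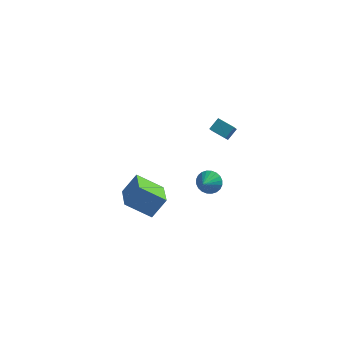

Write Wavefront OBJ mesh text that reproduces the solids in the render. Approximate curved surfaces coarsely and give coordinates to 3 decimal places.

v -3.178 2.056 -4.294
v -4.672 1.89 -3.285
v -3.726 3.786 -4.821
v -5.22 3.62 -3.812
v -2.48 2.62 -3.168
v -3.974 2.454 -2.159
v -3.028 4.35 -3.695
v -4.522 4.184 -2.686
v -0.086 2.277 3.727
v 0.277 2.813 4.231
v -0.049 2.818 3.125
v 0.314 3.354 3.629
v 0.846 1.906 3.451
v 1.209 2.442 3.955
v 0.883 2.447 2.849
v 1.246 2.983 3.353
v -0.031 2.119 -0.643
v 0.45 1.748 -1.083
v -0.209 1.241 -0.097
v 0.628 1.844 -0.872
v 0.706 1.981 -0.625
v 0.672 2.14 -0.382
v 0.53 2.295 -0.178
v 0.304 2.424 -0.045
v 0.026 2.506 -0.003
v -0.261 2.529 -0.059
v -0.512 2.49 -0.203
v -0.69 2.395 -0.415
v -0.768 2.258 -0.661
v -0.734 2.099 -0.905
v -0.592 1.944 -1.109
v -0.366 1.815 -1.242
v -0.088 1.733 -1.283
v 0.198 1.71 -1.228
f 2 4 1
f 5 2 1
f 1 4 3
f 3 5 1
f 2 8 4
f 6 2 5
f 6 8 2
f 4 8 3
f 7 5 3
f 3 8 7
f 7 6 5
f 8 6 7
f 10 12 9
f 13 10 9
f 9 12 11
f 11 13 9
f 10 16 12
f 14 10 13
f 14 16 10
f 12 16 11
f 15 13 11
f 11 16 15
f 15 14 13
f 16 14 15
f 18 17 20
f 18 20 19
f 20 17 21
f 20 21 19
f 21 17 22
f 21 22 19
f 22 17 23
f 22 23 19
f 23 17 24
f 23 24 19
f 24 17 25
f 24 25 19
f 25 17 26
f 25 26 19
f 26 17 27
f 26 27 19
f 27 17 28
f 27 28 19
f 28 17 29
f 28 29 19
f 29 17 30
f 29 30 19
f 30 17 31
f 30 31 19
f 31 17 32
f 31 32 19
f 32 17 33
f 32 33 19
f 33 17 34
f 33 34 19
f 34 17 18
f 34 18 19



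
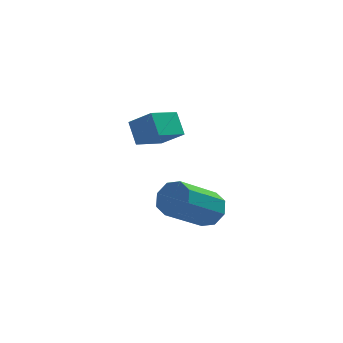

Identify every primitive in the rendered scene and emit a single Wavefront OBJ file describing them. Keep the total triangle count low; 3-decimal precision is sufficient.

v 2.138 0.925 2.927
v 1.251 0.456 3.401
v 2.077 1.576 3.454
v 1.189 1.107 3.929
v 2.711 0.473 3.551
v 1.823 0.004 4.026
v 2.649 1.124 4.079
v 1.762 0.655 4.553
v 2.7 -2.184 2.276
v 3.132 -2.327 2.667
v 1.952 -2.8 3.796
v 1.52 -2.656 3.404
v 2.996 -1.89 2.707
v 1.816 -2.363 3.836
v 2.686 -1.625 2.495
v 1.507 -2.098 3.624
v 2.385 -1.687 2.154
v 1.205 -2.16 3.283
v 2.268 -2.04 1.884
v 1.088 -2.513 3.013
v 2.404 -2.477 1.844
v 1.224 -2.95 2.973
v 2.713 -2.742 2.056
v 1.534 -3.215 3.185
v 3.015 -2.68 2.397
v 1.835 -3.153 3.526
f 2 4 1
f 5 2 1
f 1 4 3
f 3 5 1
f 2 8 4
f 6 2 5
f 6 8 2
f 4 8 3
f 7 5 3
f 3 8 7
f 7 6 5
f 8 6 7
f 10 9 13
f 10 13 11
f 11 13 14
f 11 14 12
f 13 9 15
f 13 15 14
f 14 15 16
f 14 16 12
f 15 9 17
f 15 17 16
f 16 17 18
f 16 18 12
f 17 9 19
f 17 19 18
f 18 19 20
f 18 20 12
f 19 9 21
f 19 21 20
f 20 21 22
f 20 22 12
f 21 9 23
f 21 23 22
f 22 23 24
f 22 24 12
f 23 9 25
f 23 25 24
f 24 25 26
f 24 26 12
f 25 9 10
f 25 10 26
f 26 10 11
f 26 11 12



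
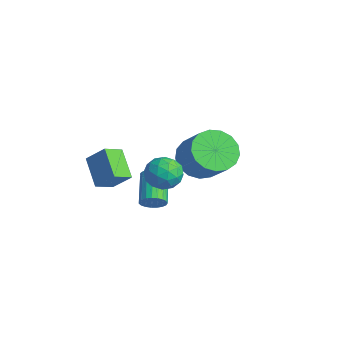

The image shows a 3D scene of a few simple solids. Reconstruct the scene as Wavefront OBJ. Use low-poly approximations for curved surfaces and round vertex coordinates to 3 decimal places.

v -0.21 -0.139 -0.628
v 0.275 0.233 -0.129
v 0.725 -0.953 -0.931
v 1.21 -0.581 -0.432
v 0.603 -1 -0.154
v 0.025 -0.497 0.034
v 0.975 -0.223 -1.094
v 0.397 0.28 -0.906
v 1.007 0.181 -0.417
v 0.777 -0.3 0.164
v 0.223 -0.42 -1.224
v -0.007 -0.901 -0.643
v -0.049 0.118 -0.352
v 1.049 -0.838 -0.708
v 0.692 -1.085 -0.544
v 0.978 -0.867 -0.251
v -0.196 -0.311 -0.256
v 0.089 -0.093 0.037
v 0.281 -0.817 0.023
v 0.911 -0.627 -1.097
v 1.196 -0.409 -0.804
v 0.022 0.147 -0.809
v 0.308 0.365 -0.516
v 0.719 0.097 -1.083
v 0.666 0.306 -0.228
v 1.216 -0.172 -0.406
v 1.077 0.039 -0.795
v 0.738 0.334 -0.685
v 0.531 0.023 0.114
v 1.08 -0.455 -0.064
v 0.723 -0.701 0.099
v 0.384 -0.406 0.21
v 0.961 -0.007 -0.055
v -0.08 -0.265 -0.996
v 0.469 -0.743 -1.174
v 0.616 -0.314 -1.27
v 0.277 -0.019 -1.159
v -0.216 -0.548 -0.654
v 0.334 -1.026 -0.832
v 0.262 -1.054 -0.375
v -0.077 -0.759 -0.265
v 0.039 -0.713 -1.005
v -3.519 3.243 -3.057
v -2.998 2.476 -3.551
v -1.821 2.571 -2.457
v -2.341 3.337 -1.963
v -2.829 2.896 -3.769
v -1.652 2.991 -2.675
v -2.819 3.396 -3.824
v -1.641 3.491 -2.73
v -2.968 3.86 -3.703
v -1.791 3.955 -2.61
v -3.244 4.183 -3.434
v -2.066 4.278 -2.341
v -3.583 4.29 -3.079
v -2.405 4.385 -1.985
v -3.907 4.158 -2.719
v -2.729 4.253 -1.625
v -4.142 3.815 -2.436
v -2.964 3.91 -1.342
v -4.234 3.342 -2.295
v -3.057 3.437 -1.201
v -4.163 2.846 -2.329
v -2.985 2.94 -1.235
v -3.944 2.44 -2.53
v -2.766 2.535 -1.436
v -3.628 2.219 -2.851
v -2.45 2.314 -1.757
v -3.286 2.232 -3.22
v -2.109 2.327 -2.126
v -2.114 -1.218 -2.585
v -1.934 -2.034 -2.2
v -3.264 -1.069 -1.731
v -3.084 -1.885 -1.346
v -1.476 -0.715 -1.814
v -1.296 -1.531 -1.429
v -2.626 -0.566 -0.96
v -2.446 -1.382 -0.575
v -0.867 -0.131 -3.07
v -0.634 -0.295 -2.6
v -1.739 0.307 -1.84
v -1.973 0.471 -2.31
v -0.541 -0.088 -2.629
v -1.646 0.514 -1.87
v -0.505 0.112 -2.735
v -1.61 0.714 -1.975
v -0.532 0.269 -2.898
v -1.637 0.871 -2.139
v -0.616 0.358 -3.092
v -1.721 0.96 -2.332
v -0.744 0.362 -3.281
v -1.849 0.964 -2.522
v -0.894 0.28 -3.434
v -1.999 0.882 -2.674
v -1.039 0.128 -3.524
v -2.144 0.73 -2.764
v -1.154 -0.069 -3.535
v -2.259 0.533 -2.776
v -1.22 -0.277 -3.466
v -2.325 0.325 -2.707
v -1.224 -0.46 -3.329
v -2.33 0.142 -2.569
v -1.167 -0.586 -3.146
v -2.273 0.016 -2.387
v -1.059 -0.633 -2.951
v -2.164 -0.031 -2.191
v -0.917 -0.593 -2.776
v -2.022 0.009 -2.016
v -0.766 -0.474 -2.651
v -1.872 0.129 -1.892
f 1 38 17
f 38 12 41
f 17 41 6
f 38 41 17
f 1 17 13
f 17 6 18
f 13 18 2
f 17 18 13
f 1 13 22
f 13 2 23
f 22 23 8
f 13 23 22
f 1 22 34
f 22 8 37
f 34 37 11
f 22 37 34
f 1 34 38
f 34 11 42
f 38 42 12
f 34 42 38
f 2 18 29
f 18 6 32
f 29 32 10
f 18 32 29
f 6 41 19
f 41 12 40
f 19 40 5
f 41 40 19
f 12 42 39
f 42 11 35
f 39 35 3
f 42 35 39
f 11 37 36
f 37 8 24
f 36 24 7
f 37 24 36
f 8 23 28
f 23 2 25
f 28 25 9
f 23 25 28
f 4 30 16
f 30 10 31
f 16 31 5
f 30 31 16
f 4 16 14
f 16 5 15
f 14 15 3
f 16 15 14
f 4 14 21
f 14 3 20
f 21 20 7
f 14 20 21
f 4 21 26
f 21 7 27
f 26 27 9
f 21 27 26
f 4 26 30
f 26 9 33
f 30 33 10
f 26 33 30
f 5 31 19
f 31 10 32
f 19 32 6
f 31 32 19
f 3 15 39
f 15 5 40
f 39 40 12
f 15 40 39
f 7 20 36
f 20 3 35
f 36 35 11
f 20 35 36
f 9 27 28
f 27 7 24
f 28 24 8
f 27 24 28
f 10 33 29
f 33 9 25
f 29 25 2
f 33 25 29
f 44 43 47
f 44 47 45
f 45 47 48
f 45 48 46
f 47 43 49
f 47 49 48
f 48 49 50
f 48 50 46
f 49 43 51
f 49 51 50
f 50 51 52
f 50 52 46
f 51 43 53
f 51 53 52
f 52 53 54
f 52 54 46
f 53 43 55
f 53 55 54
f 54 55 56
f 54 56 46
f 55 43 57
f 55 57 56
f 56 57 58
f 56 58 46
f 57 43 59
f 57 59 58
f 58 59 60
f 58 60 46
f 59 43 61
f 59 61 60
f 60 61 62
f 60 62 46
f 61 43 63
f 61 63 62
f 62 63 64
f 62 64 46
f 63 43 65
f 63 65 64
f 64 65 66
f 64 66 46
f 65 43 67
f 65 67 66
f 66 67 68
f 66 68 46
f 67 43 69
f 67 69 68
f 68 69 70
f 68 70 46
f 69 43 44
f 69 44 70
f 70 44 45
f 70 45 46
f 72 74 71
f 75 72 71
f 71 74 73
f 73 75 71
f 72 78 74
f 76 72 75
f 76 78 72
f 74 78 73
f 77 75 73
f 73 78 77
f 77 76 75
f 78 76 77
f 80 79 83
f 80 83 81
f 81 83 84
f 81 84 82
f 83 79 85
f 83 85 84
f 84 85 86
f 84 86 82
f 85 79 87
f 85 87 86
f 86 87 88
f 86 88 82
f 87 79 89
f 87 89 88
f 88 89 90
f 88 90 82
f 89 79 91
f 89 91 90
f 90 91 92
f 90 92 82
f 91 79 93
f 91 93 92
f 92 93 94
f 92 94 82
f 93 79 95
f 93 95 94
f 94 95 96
f 94 96 82
f 95 79 97
f 95 97 96
f 96 97 98
f 96 98 82
f 97 79 99
f 97 99 98
f 98 99 100
f 98 100 82
f 99 79 101
f 99 101 100
f 100 101 102
f 100 102 82
f 101 79 103
f 101 103 102
f 102 103 104
f 102 104 82
f 103 79 105
f 103 105 104
f 104 105 106
f 104 106 82
f 105 79 107
f 105 107 106
f 106 107 108
f 106 108 82
f 107 79 109
f 107 109 108
f 108 109 110
f 108 110 82
f 109 79 80
f 109 80 110
f 110 80 81
f 110 81 82



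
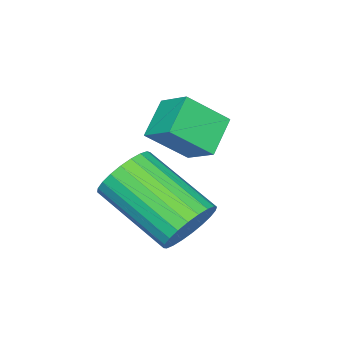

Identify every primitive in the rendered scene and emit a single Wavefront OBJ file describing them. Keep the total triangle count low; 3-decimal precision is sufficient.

v 2.526 2.357 -2.394
v 2.747 2.715 -1.702
v 2.596 0.822 -0.674
v 2.374 0.463 -1.366
v 2.433 2.747 -1.69
v 2.282 0.853 -0.662
v 2.133 2.719 -1.786
v 1.981 0.826 -0.757
v 1.893 2.636 -1.973
v 1.741 0.743 -0.945
v 1.749 2.511 -2.225
v 1.597 0.617 -1.197
v 1.723 2.362 -2.503
v 1.572 0.469 -1.474
v 1.82 2.212 -2.764
v 1.668 0.319 -1.735
v 2.024 2.085 -2.969
v 1.872 0.191 -1.94
v 2.304 1.998 -3.086
v 2.153 0.105 -2.058
v 2.618 1.967 -3.098
v 2.467 0.073 -2.07
v 2.919 1.994 -3.003
v 2.767 0.101 -1.974
v 3.159 2.077 -2.815
v 3.007 0.184 -1.787
v 3.303 2.203 -2.563
v 3.151 0.309 -1.535
v 3.328 2.351 -2.286
v 3.177 0.458 -1.257
v 3.232 2.501 -2.025
v 3.08 0.608 -0.996
v 3.028 2.629 -1.82
v 2.876 0.735 -0.791
v 0.046 1.092 -0.722
v 0.256 1.924 -0.208
v 0.968 1.25 -1.356
v 1.178 2.082 -0.842
v 0.762 0.378 0.142
v 0.972 1.21 0.656
v 1.684 0.536 -0.492
v 1.894 1.368 0.022
f 2 1 5
f 2 5 3
f 3 5 6
f 3 6 4
f 5 1 7
f 5 7 6
f 6 7 8
f 6 8 4
f 7 1 9
f 7 9 8
f 8 9 10
f 8 10 4
f 9 1 11
f 9 11 10
f 10 11 12
f 10 12 4
f 11 1 13
f 11 13 12
f 12 13 14
f 12 14 4
f 13 1 15
f 13 15 14
f 14 15 16
f 14 16 4
f 15 1 17
f 15 17 16
f 16 17 18
f 16 18 4
f 17 1 19
f 17 19 18
f 18 19 20
f 18 20 4
f 19 1 21
f 19 21 20
f 20 21 22
f 20 22 4
f 21 1 23
f 21 23 22
f 22 23 24
f 22 24 4
f 23 1 25
f 23 25 24
f 24 25 26
f 24 26 4
f 25 1 27
f 25 27 26
f 26 27 28
f 26 28 4
f 27 1 29
f 27 29 28
f 28 29 30
f 28 30 4
f 29 1 31
f 29 31 30
f 30 31 32
f 30 32 4
f 31 1 33
f 31 33 32
f 32 33 34
f 32 34 4
f 33 1 2
f 33 2 34
f 34 2 3
f 34 3 4
f 36 38 35
f 39 36 35
f 35 38 37
f 37 39 35
f 36 42 38
f 40 36 39
f 40 42 36
f 38 42 37
f 41 39 37
f 37 42 41
f 41 40 39
f 42 40 41



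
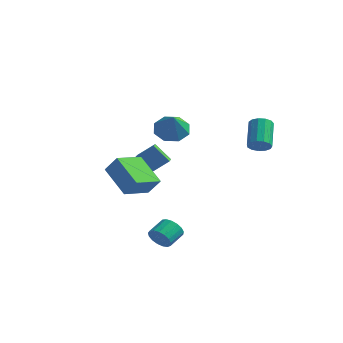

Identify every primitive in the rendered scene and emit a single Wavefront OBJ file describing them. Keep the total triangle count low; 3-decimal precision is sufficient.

v 2.942 -3.615 -3.556
v 3.445 -3.85 -3.112
v 3.48 -2.879 -2.64
v 2.978 -2.645 -3.084
v 3.62 -3.728 -3.377
v 3.656 -2.757 -2.905
v 3.64 -3.58 -3.682
v 3.676 -2.609 -3.21
v 3.5 -3.44 -3.958
v 3.536 -2.469 -3.487
v 3.232 -3.341 -4.143
v 3.268 -2.37 -3.671
v 2.898 -3.304 -4.193
v 2.934 -2.334 -3.721
v 2.574 -3.339 -4.097
v 2.61 -2.368 -3.625
v 2.334 -3.437 -3.877
v 2.37 -2.466 -3.405
v 2.234 -3.576 -3.583
v 2.269 -2.605 -3.112
v 2.295 -3.724 -3.284
v 2.331 -2.753 -2.812
v 2.505 -3.847 -3.046
v 2.541 -2.876 -2.575
v 2.815 -3.917 -2.926
v 2.851 -2.946 -2.454
v 3.154 -3.918 -2.95
v 3.19 -2.947 -2.478
v 4.167 3.13 1.209
v 4.757 3.203 1.495
v 4.043 4.342 2.678
v 3.453 4.27 2.391
v 4.736 3.464 1.231
v 4.022 4.603 2.413
v 4.534 3.619 0.96
v 3.821 4.758 2.142
v 4.216 3.619 0.768
v 3.502 4.758 1.95
v 3.882 3.464 0.716
v 3.168 4.603 1.898
v 3.638 3.203 0.82
v 2.925 4.342 2.002
v 3.563 2.919 1.048
v 2.849 4.058 2.23
v 3.679 2.702 1.327
v 2.965 3.841 2.509
v 3.95 2.621 1.568
v 3.236 3.76 2.751
v 4.29 2.702 1.696
v 3.576 3.841 2.878
v 4.59 2.919 1.669
v 3.877 4.058 2.851
v -1.697 1.529 -1.501
v -2.539 1.226 -0.477
v -2.261 2.377 -1.713
v -3.102 2.074 -0.689
v -0.998 2.186 -0.731
v -1.839 1.883 0.293
v -1.561 3.034 -0.943
v -2.403 2.731 0.081
v 0.612 -3.533 -1.063
v -1.013 -3.095 0.159
v 0.809 -1.849 -1.405
v -0.816 -1.41 -0.183
v 1.336 -3.43 -0.137
v -0.289 -2.991 1.085
v 1.533 -1.745 -0.479
v -0.092 -1.307 0.743
v 0.805 0.079 2.537
v 1.659 0.451 2.231
v 1.595 -0.779 3.703
v 1.336 0.872 2.761
v 0.701 0.829 3.159
v 0.128 0.347 3.193
v -0.049 -0.292 2.842
v 0.274 -0.713 2.313
v 0.908 -0.67 1.915
v 1.482 -0.188 1.881
f 2 1 5
f 2 5 3
f 3 5 6
f 3 6 4
f 5 1 7
f 5 7 6
f 6 7 8
f 6 8 4
f 7 1 9
f 7 9 8
f 8 9 10
f 8 10 4
f 9 1 11
f 9 11 10
f 10 11 12
f 10 12 4
f 11 1 13
f 11 13 12
f 12 13 14
f 12 14 4
f 13 1 15
f 13 15 14
f 14 15 16
f 14 16 4
f 15 1 17
f 15 17 16
f 16 17 18
f 16 18 4
f 17 1 19
f 17 19 18
f 18 19 20
f 18 20 4
f 19 1 21
f 19 21 20
f 20 21 22
f 20 22 4
f 21 1 23
f 21 23 22
f 22 23 24
f 22 24 4
f 23 1 25
f 23 25 24
f 24 25 26
f 24 26 4
f 25 1 27
f 25 27 26
f 26 27 28
f 26 28 4
f 27 1 2
f 27 2 28
f 28 2 3
f 28 3 4
f 30 29 33
f 30 33 31
f 31 33 34
f 31 34 32
f 33 29 35
f 33 35 34
f 34 35 36
f 34 36 32
f 35 29 37
f 35 37 36
f 36 37 38
f 36 38 32
f 37 29 39
f 37 39 38
f 38 39 40
f 38 40 32
f 39 29 41
f 39 41 40
f 40 41 42
f 40 42 32
f 41 29 43
f 41 43 42
f 42 43 44
f 42 44 32
f 43 29 45
f 43 45 44
f 44 45 46
f 44 46 32
f 45 29 47
f 45 47 46
f 46 47 48
f 46 48 32
f 47 29 49
f 47 49 48
f 48 49 50
f 48 50 32
f 49 29 51
f 49 51 50
f 50 51 52
f 50 52 32
f 51 29 30
f 51 30 52
f 52 30 31
f 52 31 32
f 54 56 53
f 57 54 53
f 53 56 55
f 55 57 53
f 54 60 56
f 58 54 57
f 58 60 54
f 56 60 55
f 59 57 55
f 55 60 59
f 59 58 57
f 60 58 59
f 62 64 61
f 65 62 61
f 61 64 63
f 63 65 61
f 62 68 64
f 66 62 65
f 66 68 62
f 64 68 63
f 67 65 63
f 63 68 67
f 67 66 65
f 68 66 67
f 70 69 72
f 70 72 71
f 72 69 73
f 72 73 71
f 73 69 74
f 73 74 71
f 74 69 75
f 74 75 71
f 75 69 76
f 75 76 71
f 76 69 77
f 76 77 71
f 77 69 78
f 77 78 71
f 78 69 70
f 78 70 71



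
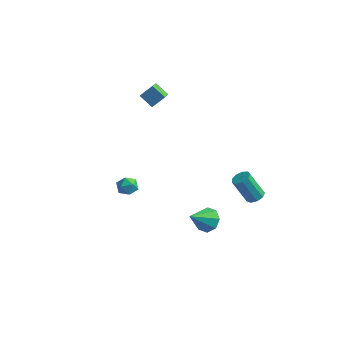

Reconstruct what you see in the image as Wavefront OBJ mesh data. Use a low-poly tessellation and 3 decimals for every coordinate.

v 4.375 3.279 -3.873
v 4.657 2.821 -3.76
v 3.866 2.682 -2.353
v 3.585 3.141 -2.467
v 4.841 3.121 -3.627
v 4.05 2.982 -2.22
v 4.807 3.495 -3.61
v 4.016 3.356 -2.203
v 4.571 3.768 -3.715
v 3.78 3.63 -2.308
v 4.244 3.813 -3.895
v 3.453 3.674 -2.488
v 3.978 3.608 -4.065
v 3.187 3.469 -2.658
v 3.898 3.249 -4.145
v 3.107 3.11 -2.738
v 4.042 2.905 -4.098
v 3.251 2.766 -2.691
v 4.341 2.735 -3.946
v 3.551 2.596 -2.539
v -1.598 2.415 3.239
v -1.406 1.581 3.718
v -1.096 2.87 3.831
v -0.903 2.037 4.309
v -0.857 2.283 2.711
v -0.664 1.45 3.189
v -0.354 2.739 3.302
v -0.162 1.905 3.781
v 4.093 -2.492 -0.795
v 4.391 -2.108 -0.25
v 3.567 -3.488 0.195
v 3.869 -1.946 -0.364
v 3.478 -2.104 -0.731
v 3.448 -2.488 -1.135
v 3.795 -2.875 -1.34
v 4.318 -3.037 -1.225
v 4.708 -2.88 -0.858
v 4.739 -2.495 -0.454
v -2.126 1.214 -3.04
v -1.509 1.177 -2.87
v -2.071 0.263 -3.45
v -1.454 0.226 -3.28
v -1.911 0.221 -2.83
v -1.945 0.809 -2.577
v -1.635 0.631 -3.743
v -1.669 1.219 -3.49
v -1.205 0.816 -3.305
v -1.376 0.564 -2.74
v -2.204 0.876 -3.58
v -2.375 0.624 -3.015
f 2 1 5
f 2 5 3
f 3 5 6
f 3 6 4
f 5 1 7
f 5 7 6
f 6 7 8
f 6 8 4
f 7 1 9
f 7 9 8
f 8 9 10
f 8 10 4
f 9 1 11
f 9 11 10
f 10 11 12
f 10 12 4
f 11 1 13
f 11 13 12
f 12 13 14
f 12 14 4
f 13 1 15
f 13 15 14
f 14 15 16
f 14 16 4
f 15 1 17
f 15 17 16
f 16 17 18
f 16 18 4
f 17 1 19
f 17 19 18
f 18 19 20
f 18 20 4
f 19 1 2
f 19 2 20
f 20 2 3
f 20 3 4
f 22 24 21
f 25 22 21
f 21 24 23
f 23 25 21
f 22 28 24
f 26 22 25
f 26 28 22
f 24 28 23
f 27 25 23
f 23 28 27
f 27 26 25
f 28 26 27
f 30 29 32
f 30 32 31
f 32 29 33
f 32 33 31
f 33 29 34
f 33 34 31
f 34 29 35
f 34 35 31
f 35 29 36
f 35 36 31
f 36 29 37
f 36 37 31
f 37 29 38
f 37 38 31
f 38 29 30
f 38 30 31
f 39 50 44
f 39 44 40
f 39 40 46
f 39 46 49
f 39 49 50
f 40 44 48
f 44 50 43
f 50 49 41
f 49 46 45
f 46 40 47
f 42 48 43
f 42 43 41
f 42 41 45
f 42 45 47
f 42 47 48
f 43 48 44
f 41 43 50
f 45 41 49
f 47 45 46
f 48 47 40



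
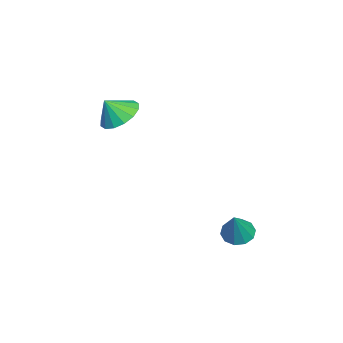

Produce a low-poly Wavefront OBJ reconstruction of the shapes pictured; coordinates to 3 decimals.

v 2.518 1.404 -1.563
v 2.919 0.932 -1.843
v 3.342 1.296 -0.197
v 3.091 1.309 -1.917
v 3.043 1.722 -1.855
v 2.795 2.014 -1.682
v 2.441 2.073 -1.464
v 2.116 1.876 -1.284
v 1.945 1.5 -1.21
v 1.992 1.087 -1.272
v 2.24 0.795 -1.444
v 2.594 0.736 -1.663
v -1.639 -3.648 2.221
v -0.742 -3.338 2.244
v -1.461 -4.232 3.099
v -0.996 -3.013 2.512
v -1.423 -2.858 2.702
v -1.907 -2.915 2.762
v -2.32 -3.168 2.678
v -2.551 -3.55 2.471
v -2.537 -3.958 2.197
v -2.283 -4.283 1.929
v -1.856 -4.438 1.74
v -1.372 -4.381 1.679
v -0.959 -4.128 1.763
v -0.728 -3.746 1.97
f 2 1 4
f 2 4 3
f 4 1 5
f 4 5 3
f 5 1 6
f 5 6 3
f 6 1 7
f 6 7 3
f 7 1 8
f 7 8 3
f 8 1 9
f 8 9 3
f 9 1 10
f 9 10 3
f 10 1 11
f 10 11 3
f 11 1 12
f 11 12 3
f 12 1 2
f 12 2 3
f 14 13 16
f 14 16 15
f 16 13 17
f 16 17 15
f 17 13 18
f 17 18 15
f 18 13 19
f 18 19 15
f 19 13 20
f 19 20 15
f 20 13 21
f 20 21 15
f 21 13 22
f 21 22 15
f 22 13 23
f 22 23 15
f 23 13 24
f 23 24 15
f 24 13 25
f 24 25 15
f 25 13 26
f 25 26 15
f 26 13 14
f 26 14 15



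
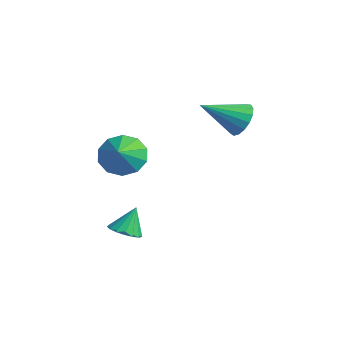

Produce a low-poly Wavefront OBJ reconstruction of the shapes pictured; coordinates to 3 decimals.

v 0.72 -2.509 -2.582
v 1.05 -3.06 -2.28
v 0.64 -1.951 -1.478
v 1.304 -2.852 -2.367
v 1.424 -2.564 -2.503
v 1.383 -2.264 -2.657
v 1.19 -2.02 -2.795
v 0.889 -1.888 -2.883
v 0.55 -1.899 -2.903
v 0.25 -2.048 -2.849
v 0.058 -2.304 -2.734
v 0.017 -2.606 -2.584
v 0.137 -2.886 -2.434
v 0.391 -3.08 -2.318
v 0.721 -3.143 -2.262
v -0.082 -2.113 1.049
v 0.411 -2.411 0.256
v 0.602 -2.687 1.691
v 0.662 -1.895 0.45
v 0.628 -1.462 0.872
v 0.323 -1.278 1.362
v -0.137 -1.413 1.732
v -0.576 -1.815 1.842
v -0.827 -2.332 1.648
v -0.793 -2.764 1.226
v -0.488 -2.948 0.736
v -0.028 -2.814 0.366
v 1.464 2.18 2.5
v 2.1 2.266 3.01
v 0.916 0.66 3.44
v 1.815 2.475 3.18
v 1.449 2.615 3.195
v 1.086 2.657 3.05
v 0.81 2.589 2.78
v 0.684 2.427 2.445
v 0.736 2.209 2.123
v 0.956 1.985 1.887
v 1.291 1.805 1.792
v 1.666 1.711 1.859
v 1.995 1.725 2.073
v 2.202 1.843 2.384
v 2.24 2.038 2.723
f 2 1 4
f 2 4 3
f 4 1 5
f 4 5 3
f 5 1 6
f 5 6 3
f 6 1 7
f 6 7 3
f 7 1 8
f 7 8 3
f 8 1 9
f 8 9 3
f 9 1 10
f 9 10 3
f 10 1 11
f 10 11 3
f 11 1 12
f 11 12 3
f 12 1 13
f 12 13 3
f 13 1 14
f 13 14 3
f 14 1 15
f 14 15 3
f 15 1 2
f 15 2 3
f 17 16 19
f 17 19 18
f 19 16 20
f 19 20 18
f 20 16 21
f 20 21 18
f 21 16 22
f 21 22 18
f 22 16 23
f 22 23 18
f 23 16 24
f 23 24 18
f 24 16 25
f 24 25 18
f 25 16 26
f 25 26 18
f 26 16 27
f 26 27 18
f 27 16 17
f 27 17 18
f 29 28 31
f 29 31 30
f 31 28 32
f 31 32 30
f 32 28 33
f 32 33 30
f 33 28 34
f 33 34 30
f 34 28 35
f 34 35 30
f 35 28 36
f 35 36 30
f 36 28 37
f 36 37 30
f 37 28 38
f 37 38 30
f 38 28 39
f 38 39 30
f 39 28 40
f 39 40 30
f 40 28 41
f 40 41 30
f 41 28 42
f 41 42 30
f 42 28 29
f 42 29 30



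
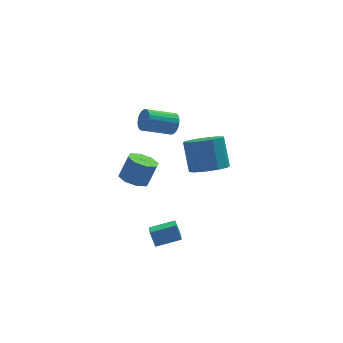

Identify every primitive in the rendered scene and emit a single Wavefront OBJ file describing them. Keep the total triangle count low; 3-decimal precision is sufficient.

v 0.792 -3.643 2.432
v 1.797 -3.707 2.507
v 1.753 -2.702 3.963
v 0.748 -2.637 3.888
v 1.661 -3.208 2.158
v 1.617 -2.202 3.614
v 1.193 -2.875 1.913
v 1.15 -1.869 3.369
v 0.572 -2.835 1.867
v 0.528 -1.829 3.323
v 0.035 -3.104 2.037
v -0.009 -2.098 3.493
v -0.213 -3.578 2.357
v -0.257 -2.573 3.813
v -0.077 -4.078 2.706
v -0.121 -3.072 4.162
v 0.39 -4.411 2.951
v 0.347 -3.405 4.407
v 1.012 -4.451 2.997
v 0.968 -3.445 4.453
v 1.549 -4.182 2.827
v 1.505 -3.176 4.283
v 2.252 3.244 -1.075
v 2.981 3.299 -1.164
v 2.239 2.281 -1.776
v 2.968 2.336 -1.865
v 2.691 2.145 -1.211
v 2.699 2.74 -0.778
v 2.521 2.84 -2.162
v 2.529 3.435 -1.729
v 3.147 3.05 -1.837
v 3.252 2.62 -1.248
v 1.968 2.96 -1.692
v 2.073 2.53 -1.103
v 2.618 3.356 -1.058
v 2.602 2.224 -1.882
v 2.44 2.112 -1.497
v 2.868 2.144 -1.55
v 2.452 3.027 -0.831
v 2.88 3.06 -0.883
v 2.71 2.381 -0.911
v 2.34 2.52 -2.057
v 2.768 2.553 -2.109
v 2.352 3.436 -1.39
v 2.78 3.468 -1.443
v 2.51 3.199 -2.029
v 3.143 3.242 -1.506
v 3.136 2.676 -1.918
v 2.873 2.972 -2.092
v 2.878 3.322 -1.838
v 3.205 2.989 -1.16
v 3.198 2.423 -1.572
v 3.035 2.311 -1.187
v 3.04 2.66 -0.933
v 3.303 2.843 -1.555
v 2.022 3.157 -1.368
v 2.015 2.591 -1.78
v 2.18 2.92 -2.007
v 2.185 3.269 -1.753
v 2.084 2.904 -1.022
v 2.077 2.338 -1.434
v 2.342 2.258 -1.102
v 2.347 2.608 -0.848
v 1.917 2.737 -1.385
v 0.262 1.526 1.979
v 0.497 1.78 2.552
v -1.068 1.729 3.215
v -1.302 1.474 2.641
v 0.429 2.01 2.41
v -1.135 1.959 3.073
v 0.333 2.156 2.194
v -1.232 2.105 2.856
v 0.224 2.193 1.94
v -1.341 2.142 2.602
v 0.122 2.115 1.693
v -1.443 2.064 2.355
v 0.044 1.935 1.495
v -1.52 1.884 2.158
v 0.004 1.684 1.381
v -1.561 1.633 2.044
v 0.009 1.405 1.37
v -1.556 1.354 2.033
v 0.057 1.148 1.465
v -1.508 1.097 2.127
v 0.141 0.956 1.648
v -1.424 0.904 2.311
v 0.246 0.862 1.889
v -1.319 0.811 2.551
v 0.354 0.883 2.145
v -1.211 0.832 2.807
v 0.446 1.015 2.372
v -1.119 0.964 3.035
v 0.506 1.235 2.531
v -1.059 1.184 3.194
v 0.524 1.506 2.595
v -1.041 1.455 3.258
v -1.79 -3.048 -3.621
v -1.983 -2.652 -2.814
v -1.613 -2.167 -4.012
v -1.807 -1.77 -3.204
v -0.473 -3.15 -3.256
v -0.667 -2.753 -2.448
v -0.297 -2.268 -3.646
v -0.49 -1.872 -2.839
v -2.751 -2.589 1.498
v -2.211 -2.088 1.16
v -1.67 -1.871 2.344
v -2.209 -2.371 2.682
v -2.726 -1.794 1.341
v -2.185 -1.577 2.525
v -3.255 -1.966 1.614
v -2.714 -1.749 2.799
v -3.489 -2.502 1.82
v -2.948 -2.285 3.004
v -3.29 -3.089 1.836
v -2.749 -2.872 3.02
v -2.775 -3.383 1.655
v -2.234 -3.166 2.839
v -2.246 -3.211 1.381
v -1.705 -2.994 2.566
v -2.012 -2.675 1.176
v -1.471 -2.458 2.36
f 2 1 5
f 2 5 3
f 3 5 6
f 3 6 4
f 5 1 7
f 5 7 6
f 6 7 8
f 6 8 4
f 7 1 9
f 7 9 8
f 8 9 10
f 8 10 4
f 9 1 11
f 9 11 10
f 10 11 12
f 10 12 4
f 11 1 13
f 11 13 12
f 12 13 14
f 12 14 4
f 13 1 15
f 13 15 14
f 14 15 16
f 14 16 4
f 15 1 17
f 15 17 16
f 16 17 18
f 16 18 4
f 17 1 19
f 17 19 18
f 18 19 20
f 18 20 4
f 19 1 21
f 19 21 20
f 20 21 22
f 20 22 4
f 21 1 2
f 21 2 22
f 22 2 3
f 22 3 4
f 23 60 39
f 60 34 63
f 39 63 28
f 60 63 39
f 23 39 35
f 39 28 40
f 35 40 24
f 39 40 35
f 23 35 44
f 35 24 45
f 44 45 30
f 35 45 44
f 23 44 56
f 44 30 59
f 56 59 33
f 44 59 56
f 23 56 60
f 56 33 64
f 60 64 34
f 56 64 60
f 24 40 51
f 40 28 54
f 51 54 32
f 40 54 51
f 28 63 41
f 63 34 62
f 41 62 27
f 63 62 41
f 34 64 61
f 64 33 57
f 61 57 25
f 64 57 61
f 33 59 58
f 59 30 46
f 58 46 29
f 59 46 58
f 30 45 50
f 45 24 47
f 50 47 31
f 45 47 50
f 26 52 38
f 52 32 53
f 38 53 27
f 52 53 38
f 26 38 36
f 38 27 37
f 36 37 25
f 38 37 36
f 26 36 43
f 36 25 42
f 43 42 29
f 36 42 43
f 26 43 48
f 43 29 49
f 48 49 31
f 43 49 48
f 26 48 52
f 48 31 55
f 52 55 32
f 48 55 52
f 27 53 41
f 53 32 54
f 41 54 28
f 53 54 41
f 25 37 61
f 37 27 62
f 61 62 34
f 37 62 61
f 29 42 58
f 42 25 57
f 58 57 33
f 42 57 58
f 31 49 50
f 49 29 46
f 50 46 30
f 49 46 50
f 32 55 51
f 55 31 47
f 51 47 24
f 55 47 51
f 66 65 69
f 66 69 67
f 67 69 70
f 67 70 68
f 69 65 71
f 69 71 70
f 70 71 72
f 70 72 68
f 71 65 73
f 71 73 72
f 72 73 74
f 72 74 68
f 73 65 75
f 73 75 74
f 74 75 76
f 74 76 68
f 75 65 77
f 75 77 76
f 76 77 78
f 76 78 68
f 77 65 79
f 77 79 78
f 78 79 80
f 78 80 68
f 79 65 81
f 79 81 80
f 80 81 82
f 80 82 68
f 81 65 83
f 81 83 82
f 82 83 84
f 82 84 68
f 83 65 85
f 83 85 84
f 84 85 86
f 84 86 68
f 85 65 87
f 85 87 86
f 86 87 88
f 86 88 68
f 87 65 89
f 87 89 88
f 88 89 90
f 88 90 68
f 89 65 91
f 89 91 90
f 90 91 92
f 90 92 68
f 91 65 93
f 91 93 92
f 92 93 94
f 92 94 68
f 93 65 95
f 93 95 94
f 94 95 96
f 94 96 68
f 95 65 66
f 95 66 96
f 96 66 67
f 96 67 68
f 98 100 97
f 101 98 97
f 97 100 99
f 99 101 97
f 98 104 100
f 102 98 101
f 102 104 98
f 100 104 99
f 103 101 99
f 99 104 103
f 103 102 101
f 104 102 103
f 106 105 109
f 106 109 107
f 107 109 110
f 107 110 108
f 109 105 111
f 109 111 110
f 110 111 112
f 110 112 108
f 111 105 113
f 111 113 112
f 112 113 114
f 112 114 108
f 113 105 115
f 113 115 114
f 114 115 116
f 114 116 108
f 115 105 117
f 115 117 116
f 116 117 118
f 116 118 108
f 117 105 119
f 117 119 118
f 118 119 120
f 118 120 108
f 119 105 121
f 119 121 120
f 120 121 122
f 120 122 108
f 121 105 106
f 121 106 122
f 122 106 107
f 122 107 108

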